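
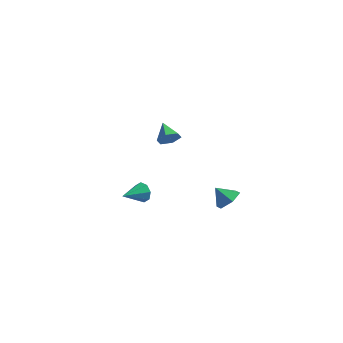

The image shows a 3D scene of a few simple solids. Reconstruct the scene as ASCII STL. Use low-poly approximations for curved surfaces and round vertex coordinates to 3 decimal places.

solid 
facet normal 0.703 -0.031 -0.711
outer loop
vertex 4.102 -0.758 -3.172
vertex 3.552 -0.986 -3.706
vertex 3.701 -0.209 -3.593
endloop
endfacet
facet normal 0.026 0.620 0.784
outer loop
vertex 4.102 -0.758 -3.172
vertex 3.701 -0.209 -3.593
vertex 2.828 -0.954 -2.974
endloop
endfacet
facet normal 0.703 -0.031 -0.711
outer loop
vertex 3.701 -0.209 -3.593
vertex 3.552 -0.986 -3.706
vertex 3.151 -0.437 -4.127
endloop
endfacet
facet normal -0.543 0.813 0.212
outer loop
vertex 3.701 -0.209 -3.593
vertex 3.151 -0.437 -4.127
vertex 2.828 -0.954 -2.974
endloop
endfacet
facet normal 0.703 -0.031 -0.711
outer loop
vertex 3.151 -0.437 -4.127
vertex 3.552 -0.986 -3.706
vertex 3.002 -1.215 -4.24
endloop
endfacet
facet normal -0.962 0.210 -0.175
outer loop
vertex 3.151 -0.437 -4.127
vertex 3.002 -1.215 -4.24
vertex 2.828 -0.954 -2.974
endloop
endfacet
facet normal 0.703 -0.032 -0.710
outer loop
vertex 3.002 -1.215 -4.24
vertex 3.552 -0.986 -3.706
vertex 3.403 -1.764 -3.818
endloop
endfacet
facet normal -0.811 -0.585 0.009
outer loop
vertex 3.002 -1.215 -4.24
vertex 3.403 -1.764 -3.818
vertex 2.828 -0.954 -2.974
endloop
endfacet
facet normal 0.703 -0.032 -0.710
outer loop
vertex 3.403 -1.764 -3.818
vertex 3.552 -0.986 -3.706
vertex 3.953 -1.536 -3.284
endloop
endfacet
facet normal -0.242 -0.777 0.581
outer loop
vertex 3.403 -1.764 -3.818
vertex 3.953 -1.536 -3.284
vertex 2.828 -0.954 -2.974
endloop
endfacet
facet normal 0.703 -0.032 -0.710
outer loop
vertex 3.953 -1.536 -3.284
vertex 3.552 -0.986 -3.706
vertex 4.102 -0.758 -3.172
endloop
endfacet
facet normal 0.177 -0.173 0.969
outer loop
vertex 3.953 -1.536 -3.284
vertex 4.102 -0.758 -3.172
vertex 2.828 -0.954 -2.974
endloop
endfacet
facet normal 0.478 0.818 -0.320
outer loop
vertex -0.839 -1.58 -4.711
vertex -1.043 -1.263 -4.206
vertex -0.535 -1.611 -4.337
endloop
endfacet
facet normal 0.384 -0.840 -0.382
outer loop
vertex -0.839 -1.58 -4.711
vertex -0.535 -1.611 -4.337
vertex -1.717 -2.417 -3.754
endloop
endfacet
facet normal 0.478 0.818 -0.319
outer loop
vertex -0.535 -1.611 -4.337
vertex -1.043 -1.263 -4.206
vertex -0.529 -1.439 -3.887
endloop
endfacet
facet normal 0.630 -0.728 0.270
outer loop
vertex -0.535 -1.611 -4.337
vertex -0.529 -1.439 -3.887
vertex -1.717 -2.417 -3.754
endloop
endfacet
facet normal 0.479 0.817 -0.321
outer loop
vertex -0.529 -1.439 -3.887
vertex -1.043 -1.263 -4.206
vertex -0.824 -1.163 -3.624
endloop
endfacet
facet normal 0.400 -0.371 0.838
outer loop
vertex -0.529 -1.439 -3.887
vertex -0.824 -1.163 -3.624
vertex -1.717 -2.417 -3.754
endloop
endfacet
facet normal 0.477 0.818 -0.320
outer loop
vertex -0.824 -1.163 -3.624
vertex -1.043 -1.263 -4.206
vertex -1.248 -0.946 -3.701
endloop
endfacet
facet normal -0.169 0.019 0.985
outer loop
vertex -0.824 -1.163 -3.624
vertex -1.248 -0.946 -3.701
vertex -1.717 -2.417 -3.754
endloop
endfacet
facet normal 0.477 0.819 -0.320
outer loop
vertex -1.248 -0.946 -3.701
vertex -1.043 -1.263 -4.206
vertex -1.552 -0.915 -4.074
endloop
endfacet
facet normal -0.748 0.216 0.628
outer loop
vertex -1.248 -0.946 -3.701
vertex -1.552 -0.915 -4.074
vertex -1.717 -2.417 -3.754
endloop
endfacet
facet normal 0.476 0.819 -0.321
outer loop
vertex -1.552 -0.915 -4.074
vertex -1.043 -1.263 -4.206
vertex -1.558 -1.088 -4.524
endloop
endfacet
facet normal -0.994 0.104 -0.027
outer loop
vertex -1.552 -0.915 -4.074
vertex -1.558 -1.088 -4.524
vertex -1.717 -2.417 -3.754
endloop
endfacet
facet normal 0.476 0.819 -0.321
outer loop
vertex -1.558 -1.088 -4.524
vertex -1.043 -1.263 -4.206
vertex -1.263 -1.363 -4.788
endloop
endfacet
facet normal -0.765 -0.252 -0.593
outer loop
vertex -1.558 -1.088 -4.524
vertex -1.263 -1.363 -4.788
vertex -1.717 -2.417 -3.754
endloop
endfacet
facet normal 0.477 0.818 -0.321
outer loop
vertex -1.263 -1.363 -4.788
vertex -1.043 -1.263 -4.206
vertex -0.839 -1.58 -4.711
endloop
endfacet
facet normal -0.195 -0.643 -0.741
outer loop
vertex -1.263 -1.363 -4.788
vertex -0.839 -1.58 -4.711
vertex -1.717 -2.417 -3.754
endloop
endfacet
facet normal 0.556 -0.733 -0.392
outer loop
vertex 1.87 -4.075 3.599
vertex 1.446 -4.143 3.125
vertex 1.936 -3.737 3.06
endloop
endfacet
facet normal 0.486 0.712 0.506
outer loop
vertex 1.87 -4.075 3.599
vertex 1.936 -3.737 3.06
vertex 0.834 -3.337 3.555
endloop
endfacet
facet normal 0.556 -0.733 -0.391
outer loop
vertex 1.936 -3.737 3.06
vertex 1.446 -4.143 3.125
vertex 1.512 -3.805 2.585
endloop
endfacet
facet normal 0.198 0.930 -0.310
outer loop
vertex 1.936 -3.737 3.06
vertex 1.512 -3.805 2.585
vertex 0.834 -3.337 3.555
endloop
endfacet
facet normal 0.555 -0.734 -0.392
outer loop
vertex 1.512 -3.805 2.585
vertex 1.446 -4.143 3.125
vertex 1.021 -4.211 2.65
endloop
endfacet
facet normal -0.538 0.548 -0.640
outer loop
vertex 1.512 -3.805 2.585
vertex 1.021 -4.211 2.65
vertex 0.834 -3.337 3.555
endloop
endfacet
facet normal 0.556 -0.733 -0.392
outer loop
vertex 1.021 -4.211 2.65
vertex 1.446 -4.143 3.125
vertex 0.955 -4.55 3.19
endloop
endfacet
facet normal -0.987 -0.052 -0.153
outer loop
vertex 1.021 -4.211 2.65
vertex 0.955 -4.55 3.19
vertex 0.834 -3.337 3.555
endloop
endfacet
facet normal 0.556 -0.733 -0.392
outer loop
vertex 0.955 -4.55 3.19
vertex 1.446 -4.143 3.125
vertex 1.379 -4.482 3.664
endloop
endfacet
facet normal -0.698 -0.269 0.663
outer loop
vertex 0.955 -4.55 3.19
vertex 1.379 -4.482 3.664
vertex 0.834 -3.337 3.555
endloop
endfacet
facet normal 0.556 -0.733 -0.392
outer loop
vertex 1.379 -4.482 3.664
vertex 1.446 -4.143 3.125
vertex 1.87 -4.075 3.599
endloop
endfacet
facet normal 0.038 0.113 0.993
outer loop
vertex 1.379 -4.482 3.664
vertex 1.87 -4.075 3.599
vertex 0.834 -3.337 3.555
endloop
endfacet

endsolid


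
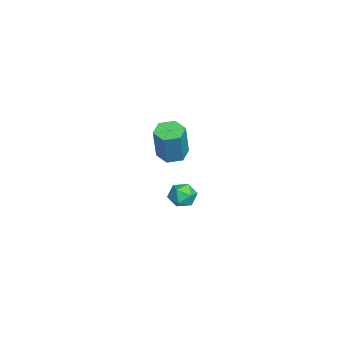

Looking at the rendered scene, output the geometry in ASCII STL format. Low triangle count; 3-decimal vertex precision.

solid 
facet normal 0.083 0.817 0.571
outer loop
vertex -3.826 3.379 -3.434
vertex -3.838 2.916 -2.77
vertex -3.133 3.094 -3.127
endloop
endfacet
facet normal 0.402 0.914 -0.059
outer loop
vertex -3.826 3.379 -3.434
vertex -3.133 3.094 -3.127
vertex -3.251 3.094 -3.928
endloop
endfacet
facet normal -0.086 0.817 -0.571
outer loop
vertex -3.826 3.379 -3.434
vertex -3.251 3.094 -3.928
vertex -4.029 2.916 -4.066
endloop
endfacet
facet normal -0.706 0.660 -0.257
outer loop
vertex -3.826 3.379 -3.434
vertex -4.029 2.916 -4.066
vertex -4.392 2.806 -3.351
endloop
endfacet
facet normal -0.602 0.660 0.449
outer loop
vertex -3.826 3.379 -3.434
vertex -4.392 2.806 -3.351
vertex -3.838 2.916 -2.77
endloop
endfacet
facet normal 0.903 0.409 -0.133
outer loop
vertex -3.251 3.094 -3.928
vertex -3.133 3.094 -3.127
vertex -2.908 2.454 -3.569
endloop
endfacet
facet normal 0.386 0.252 0.887
outer loop
vertex -3.133 3.094 -3.127
vertex -3.838 2.916 -2.77
vertex -3.271 2.344 -2.854
endloop
endfacet
facet normal -0.724 -0.001 0.690
outer loop
vertex -3.838 2.916 -2.77
vertex -4.392 2.806 -3.351
vertex -4.049 2.166 -2.992
endloop
endfacet
facet normal -0.892 -0.001 -0.453
outer loop
vertex -4.392 2.806 -3.351
vertex -4.029 2.916 -4.066
vertex -4.167 2.166 -3.793
endloop
endfacet
facet normal 0.113 0.253 -0.961
outer loop
vertex -4.029 2.916 -4.066
vertex -3.251 3.094 -3.928
vertex -3.462 2.344 -4.15
endloop
endfacet
facet normal 0.706 -0.660 0.257
outer loop
vertex -3.474 1.881 -3.486
vertex -2.908 2.454 -3.569
vertex -3.271 2.344 -2.854
endloop
endfacet
facet normal 0.086 -0.817 0.571
outer loop
vertex -3.474 1.881 -3.486
vertex -3.271 2.344 -2.854
vertex -4.049 2.166 -2.992
endloop
endfacet
facet normal -0.402 -0.914 0.059
outer loop
vertex -3.474 1.881 -3.486
vertex -4.049 2.166 -2.992
vertex -4.167 2.166 -3.793
endloop
endfacet
facet normal -0.083 -0.817 -0.571
outer loop
vertex -3.474 1.881 -3.486
vertex -4.167 2.166 -3.793
vertex -3.462 2.344 -4.15
endloop
endfacet
facet normal 0.602 -0.660 -0.449
outer loop
vertex -3.474 1.881 -3.486
vertex -3.462 2.344 -4.15
vertex -2.908 2.454 -3.569
endloop
endfacet
facet normal 0.892 0.001 0.453
outer loop
vertex -3.271 2.344 -2.854
vertex -2.908 2.454 -3.569
vertex -3.133 3.094 -3.127
endloop
endfacet
facet normal -0.113 -0.253 0.961
outer loop
vertex -4.049 2.166 -2.992
vertex -3.271 2.344 -2.854
vertex -3.838 2.916 -2.77
endloop
endfacet
facet normal -0.903 -0.409 0.133
outer loop
vertex -4.167 2.166 -3.793
vertex -4.049 2.166 -2.992
vertex -4.392 2.806 -3.351
endloop
endfacet
facet normal -0.386 -0.252 -0.887
outer loop
vertex -3.462 2.344 -4.15
vertex -4.167 2.166 -3.793
vertex -4.029 2.916 -4.066
endloop
endfacet
facet normal 0.724 0.001 -0.690
outer loop
vertex -2.908 2.454 -3.569
vertex -3.462 2.344 -4.15
vertex -3.251 3.094 -3.928
endloop
endfacet
facet normal -0.316 0.066 -0.946
outer loop
vertex 0.543 1.962 1.487
vertex -0.141 2.216 1.733
vertex 0.422 2.717 1.58
endloop
endfacet
facet normal 0.936 0.187 -0.298
outer loop
vertex 0.543 1.962 1.487
vertex 0.422 2.717 1.58
vertex 1.166 1.831 3.362
endloop
endfacet
facet normal 0.936 0.187 -0.298
outer loop
vertex 1.166 1.831 3.362
vertex 0.422 2.717 1.58
vertex 1.045 2.586 3.455
endloop
endfacet
facet normal 0.314 -0.066 0.947
outer loop
vertex 1.166 1.831 3.362
vertex 1.045 2.586 3.455
vertex 0.481 2.084 3.607
endloop
endfacet
facet normal -0.315 0.065 -0.947
outer loop
vertex 0.422 2.717 1.58
vertex -0.141 2.216 1.733
vertex -0.262 2.97 1.825
endloop
endfacet
facet normal 0.332 0.942 -0.045
outer loop
vertex 0.422 2.717 1.58
vertex -0.262 2.97 1.825
vertex 1.045 2.586 3.455
endloop
endfacet
facet normal 0.332 0.942 -0.045
outer loop
vertex 1.045 2.586 3.455
vertex -0.262 2.97 1.825
vertex 0.361 2.839 3.7
endloop
endfacet
facet normal 0.315 -0.067 0.947
outer loop
vertex 1.045 2.586 3.455
vertex 0.361 2.839 3.7
vertex 0.481 2.084 3.607
endloop
endfacet
facet normal -0.315 0.065 -0.947
outer loop
vertex -0.262 2.97 1.825
vertex -0.141 2.216 1.733
vertex -0.826 2.469 1.978
endloop
endfacet
facet normal -0.603 0.756 0.253
outer loop
vertex -0.262 2.97 1.825
vertex -0.826 2.469 1.978
vertex 0.361 2.839 3.7
endloop
endfacet
facet normal -0.603 0.756 0.253
outer loop
vertex 0.361 2.839 3.7
vertex -0.826 2.469 1.978
vertex -0.203 2.338 3.853
endloop
endfacet
facet normal 0.316 -0.066 0.947
outer loop
vertex 0.361 2.839 3.7
vertex -0.203 2.338 3.853
vertex 0.481 2.084 3.607
endloop
endfacet
facet normal -0.314 0.066 -0.947
outer loop
vertex -0.826 2.469 1.978
vertex -0.141 2.216 1.733
vertex -0.705 1.714 1.885
endloop
endfacet
facet normal -0.936 -0.187 0.298
outer loop
vertex -0.826 2.469 1.978
vertex -0.705 1.714 1.885
vertex -0.203 2.338 3.853
endloop
endfacet
facet normal -0.936 -0.187 0.298
outer loop
vertex -0.203 2.338 3.853
vertex -0.705 1.714 1.885
vertex -0.082 1.583 3.76
endloop
endfacet
facet normal 0.316 -0.066 0.946
outer loop
vertex -0.203 2.338 3.853
vertex -0.082 1.583 3.76
vertex 0.481 2.084 3.607
endloop
endfacet
facet normal -0.315 0.067 -0.947
outer loop
vertex -0.705 1.714 1.885
vertex -0.141 2.216 1.733
vertex -0.021 1.461 1.64
endloop
endfacet
facet normal -0.332 -0.942 0.045
outer loop
vertex -0.705 1.714 1.885
vertex -0.021 1.461 1.64
vertex -0.082 1.583 3.76
endloop
endfacet
facet normal -0.332 -0.942 0.045
outer loop
vertex -0.082 1.583 3.76
vertex -0.021 1.461 1.64
vertex 0.602 1.33 3.515
endloop
endfacet
facet normal 0.315 -0.065 0.947
outer loop
vertex -0.082 1.583 3.76
vertex 0.602 1.33 3.515
vertex 0.481 2.084 3.607
endloop
endfacet
facet normal -0.316 0.066 -0.947
outer loop
vertex -0.021 1.461 1.64
vertex -0.141 2.216 1.733
vertex 0.543 1.962 1.487
endloop
endfacet
facet normal 0.603 -0.756 -0.253
outer loop
vertex -0.021 1.461 1.64
vertex 0.543 1.962 1.487
vertex 0.602 1.33 3.515
endloop
endfacet
facet normal 0.603 -0.756 -0.253
outer loop
vertex 0.602 1.33 3.515
vertex 0.543 1.962 1.487
vertex 1.166 1.831 3.362
endloop
endfacet
facet normal 0.315 -0.065 0.947
outer loop
vertex 0.602 1.33 3.515
vertex 1.166 1.831 3.362
vertex 0.481 2.084 3.607
endloop
endfacet

endsolid


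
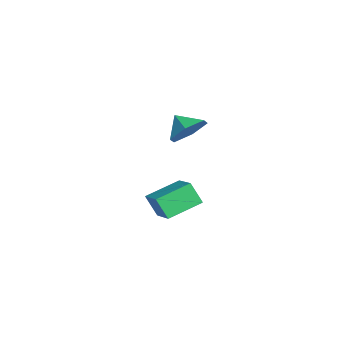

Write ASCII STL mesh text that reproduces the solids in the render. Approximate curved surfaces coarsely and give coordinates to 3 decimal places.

solid 
facet normal 0.601 0.531 -0.597
outer loop
vertex 3.617 -3.269 1.837
vertex 3.009 -2.382 2.014
vertex 3.853 -2.603 2.667
endloop
endfacet
facet normal 0.217 -0.791 0.573
outer loop
vertex 3.617 -3.269 1.837
vertex 3.853 -2.603 2.667
vertex 2.311 -2.998 2.706
endloop
endfacet
facet normal 0.601 0.531 -0.597
outer loop
vertex 3.853 -2.603 2.667
vertex 3.009 -2.382 2.014
vertex 3.245 -1.716 2.844
endloop
endfacet
facet normal 0.064 -0.153 0.986
outer loop
vertex 3.853 -2.603 2.667
vertex 3.245 -1.716 2.844
vertex 2.311 -2.998 2.706
endloop
endfacet
facet normal 0.601 0.531 -0.597
outer loop
vertex 3.245 -1.716 2.844
vertex 3.009 -2.382 2.014
vertex 2.401 -1.495 2.191
endloop
endfacet
facet normal -0.532 0.303 0.791
outer loop
vertex 3.245 -1.716 2.844
vertex 2.401 -1.495 2.191
vertex 2.311 -2.998 2.706
endloop
endfacet
facet normal 0.601 0.531 -0.597
outer loop
vertex 2.401 -1.495 2.191
vertex 3.009 -2.382 2.014
vertex 2.165 -2.161 1.361
endloop
endfacet
facet normal -0.976 0.120 0.181
outer loop
vertex 2.401 -1.495 2.191
vertex 2.165 -2.161 1.361
vertex 2.311 -2.998 2.706
endloop
endfacet
facet normal 0.601 0.531 -0.597
outer loop
vertex 2.165 -2.161 1.361
vertex 3.009 -2.382 2.014
vertex 2.773 -3.048 1.184
endloop
endfacet
facet normal -0.823 -0.518 -0.233
outer loop
vertex 2.165 -2.161 1.361
vertex 2.773 -3.048 1.184
vertex 2.311 -2.998 2.706
endloop
endfacet
facet normal 0.601 0.531 -0.597
outer loop
vertex 2.773 -3.048 1.184
vertex 3.009 -2.382 2.014
vertex 3.617 -3.269 1.837
endloop
endfacet
facet normal -0.226 -0.973 -0.037
outer loop
vertex 2.773 -3.048 1.184
vertex 3.617 -3.269 1.837
vertex 2.311 -2.998 2.706
endloop
endfacet
facet normal -0.277 -0.429 0.860
outer loop
vertex 1.956 -3.862 -3.135
vertex 1.184 -2.192 -2.551
vertex 0.453 -4.31 -3.842
endloop
endfacet
facet normal 0.400 -0.865 -0.303
outer loop
vertex 0.816 -3.748 -4.969
vertex 1.956 -3.862 -3.135
vertex 0.453 -4.31 -3.842
endloop
endfacet
facet normal -0.277 -0.428 0.860
outer loop
vertex 0.453 -4.31 -3.842
vertex 1.184 -2.192 -2.551
vertex -0.319 -2.64 -3.259
endloop
endfacet
facet normal -0.874 -0.260 -0.411
outer loop
vertex -0.319 -2.64 -3.259
vertex 0.816 -3.748 -4.969
vertex 0.453 -4.31 -3.842
endloop
endfacet
facet normal 0.874 0.260 0.411
outer loop
vertex 1.956 -3.862 -3.135
vertex 1.547 -1.63 -3.678
vertex 1.184 -2.192 -2.551
endloop
endfacet
facet normal 0.400 -0.865 -0.303
outer loop
vertex 2.319 -3.3 -4.261
vertex 1.956 -3.862 -3.135
vertex 0.816 -3.748 -4.969
endloop
endfacet
facet normal 0.874 0.260 0.411
outer loop
vertex 2.319 -3.3 -4.261
vertex 1.547 -1.63 -3.678
vertex 1.956 -3.862 -3.135
endloop
endfacet
facet normal -0.400 0.865 0.302
outer loop
vertex 1.184 -2.192 -2.551
vertex 1.547 -1.63 -3.678
vertex -0.319 -2.64 -3.259
endloop
endfacet
facet normal -0.874 -0.260 -0.411
outer loop
vertex 0.044 -2.078 -4.385
vertex 0.816 -3.748 -4.969
vertex -0.319 -2.64 -3.259
endloop
endfacet
facet normal -0.400 0.865 0.303
outer loop
vertex -0.319 -2.64 -3.259
vertex 1.547 -1.63 -3.678
vertex 0.044 -2.078 -4.385
endloop
endfacet
facet normal 0.277 0.429 -0.860
outer loop
vertex 0.044 -2.078 -4.385
vertex 2.319 -3.3 -4.261
vertex 0.816 -3.748 -4.969
endloop
endfacet
facet normal 0.277 0.428 -0.860
outer loop
vertex 1.547 -1.63 -3.678
vertex 2.319 -3.3 -4.261
vertex 0.044 -2.078 -4.385
endloop
endfacet

endsolid


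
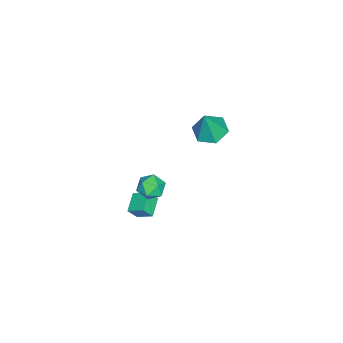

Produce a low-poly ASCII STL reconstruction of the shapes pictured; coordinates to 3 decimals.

solid 
facet normal -0.820 0.499 -0.278
outer loop
vertex 3.279 0.253 -1.453
vertex 2.814 -0.175 -0.85
vertex 3.204 0.579 -0.647
endloop
endfacet
facet normal -0.235 0.893 -0.383
outer loop
vertex 3.279 0.253 -1.453
vertex 3.204 0.579 -0.647
vertex 3.973 0.605 -1.058
endloop
endfacet
facet normal 0.198 0.533 -0.822
outer loop
vertex 3.279 0.253 -1.453
vertex 3.973 0.605 -1.058
vertex 4.059 -0.133 -1.516
endloop
endfacet
facet normal -0.121 -0.083 -0.989
outer loop
vertex 3.279 0.253 -1.453
vertex 4.059 -0.133 -1.516
vertex 3.342 -0.615 -1.388
endloop
endfacet
facet normal -0.751 -0.103 -0.652
outer loop
vertex 3.279 0.253 -1.453
vertex 3.342 -0.615 -1.388
vertex 2.814 -0.175 -0.85
endloop
endfacet
facet normal 0.098 0.965 0.244
outer loop
vertex 3.973 0.605 -1.058
vertex 3.204 0.579 -0.647
vertex 3.938 0.395 -0.212
endloop
endfacet
facet normal -0.849 0.328 0.414
outer loop
vertex 3.204 0.579 -0.647
vertex 2.814 -0.175 -0.85
vertex 3.221 -0.087 -0.084
endloop
endfacet
facet normal -0.736 -0.649 -0.192
outer loop
vertex 2.814 -0.175 -0.85
vertex 3.342 -0.615 -1.388
vertex 3.307 -0.825 -0.542
endloop
endfacet
facet normal 0.282 -0.615 -0.736
outer loop
vertex 3.342 -0.615 -1.388
vertex 4.059 -0.133 -1.516
vertex 4.076 -0.799 -0.953
endloop
endfacet
facet normal 0.797 0.383 -0.467
outer loop
vertex 4.059 -0.133 -1.516
vertex 3.973 0.605 -1.058
vertex 4.466 -0.045 -0.75
endloop
endfacet
facet normal 0.121 0.083 0.989
outer loop
vertex 4.001 -0.473 -0.147
vertex 3.938 0.395 -0.212
vertex 3.221 -0.087 -0.084
endloop
endfacet
facet normal -0.198 -0.533 0.822
outer loop
vertex 4.001 -0.473 -0.147
vertex 3.221 -0.087 -0.084
vertex 3.307 -0.825 -0.542
endloop
endfacet
facet normal 0.235 -0.893 0.383
outer loop
vertex 4.001 -0.473 -0.147
vertex 3.307 -0.825 -0.542
vertex 4.076 -0.799 -0.953
endloop
endfacet
facet normal 0.820 -0.499 0.278
outer loop
vertex 4.001 -0.473 -0.147
vertex 4.076 -0.799 -0.953
vertex 4.466 -0.045 -0.75
endloop
endfacet
facet normal 0.751 0.103 0.652
outer loop
vertex 4.001 -0.473 -0.147
vertex 4.466 -0.045 -0.75
vertex 3.938 0.395 -0.212
endloop
endfacet
facet normal -0.282 0.615 0.736
outer loop
vertex 3.221 -0.087 -0.084
vertex 3.938 0.395 -0.212
vertex 3.204 0.579 -0.647
endloop
endfacet
facet normal -0.797 -0.383 0.467
outer loop
vertex 3.307 -0.825 -0.542
vertex 3.221 -0.087 -0.084
vertex 2.814 -0.175 -0.85
endloop
endfacet
facet normal -0.098 -0.965 -0.244
outer loop
vertex 4.076 -0.799 -0.953
vertex 3.307 -0.825 -0.542
vertex 3.342 -0.615 -1.388
endloop
endfacet
facet normal 0.849 -0.328 -0.414
outer loop
vertex 4.466 -0.045 -0.75
vertex 4.076 -0.799 -0.953
vertex 4.059 -0.133 -1.516
endloop
endfacet
facet normal 0.736 0.649 0.192
outer loop
vertex 3.938 0.395 -0.212
vertex 4.466 -0.045 -0.75
vertex 3.973 0.605 -1.058
endloop
endfacet
facet normal -0.335 0.485 -0.808
outer loop
vertex 1.996 -1.224 -4.096
vertex 2.101 -0.266 -3.565
vertex 3.177 -1.117 -4.522
endloop
endfacet
facet normal -0.096 -0.870 -0.483
outer loop
vertex 3.479 -1.554 -3.795
vertex 1.996 -1.224 -4.096
vertex 3.177 -1.117 -4.522
endloop
endfacet
facet normal -0.335 0.485 -0.808
outer loop
vertex 3.177 -1.117 -4.522
vertex 2.101 -0.266 -3.565
vertex 3.282 -0.16 -3.991
endloop
endfacet
facet normal 0.937 0.085 -0.338
outer loop
vertex 3.282 -0.16 -3.991
vertex 3.479 -1.554 -3.795
vertex 3.177 -1.117 -4.522
endloop
endfacet
facet normal -0.937 -0.085 0.338
outer loop
vertex 1.996 -1.224 -4.096
vertex 2.403 -0.703 -2.838
vertex 2.101 -0.266 -3.565
endloop
endfacet
facet normal -0.096 -0.871 -0.482
outer loop
vertex 2.298 -1.66 -3.369
vertex 1.996 -1.224 -4.096
vertex 3.479 -1.554 -3.795
endloop
endfacet
facet normal -0.937 -0.085 0.338
outer loop
vertex 2.298 -1.66 -3.369
vertex 2.403 -0.703 -2.838
vertex 1.996 -1.224 -4.096
endloop
endfacet
facet normal 0.096 0.870 0.483
outer loop
vertex 2.101 -0.266 -3.565
vertex 2.403 -0.703 -2.838
vertex 3.282 -0.16 -3.991
endloop
endfacet
facet normal 0.937 0.085 -0.338
outer loop
vertex 3.584 -0.596 -3.264
vertex 3.479 -1.554 -3.795
vertex 3.282 -0.16 -3.991
endloop
endfacet
facet normal 0.095 0.871 0.483
outer loop
vertex 3.282 -0.16 -3.991
vertex 2.403 -0.703 -2.838
vertex 3.584 -0.596 -3.264
endloop
endfacet
facet normal 0.335 -0.485 0.808
outer loop
vertex 3.584 -0.596 -3.264
vertex 2.298 -1.66 -3.369
vertex 3.479 -1.554 -3.795
endloop
endfacet
facet normal 0.335 -0.485 0.808
outer loop
vertex 2.403 -0.703 -2.838
vertex 2.298 -1.66 -3.369
vertex 3.584 -0.596 -3.264
endloop
endfacet
facet normal -0.365 0.063 -0.929
outer loop
vertex 1.806 2.96 2.41
vertex 1.011 2.364 2.682
vertex 0.944 3.387 2.778
endloop
endfacet
facet normal 0.520 0.805 0.285
outer loop
vertex 1.806 2.96 2.41
vertex 0.944 3.387 2.778
vertex 1.749 2.236 4.558
endloop
endfacet
facet normal -0.365 0.063 -0.929
outer loop
vertex 0.944 3.387 2.778
vertex 1.011 2.364 2.682
vertex 0.149 2.79 3.05
endloop
endfacet
facet normal -0.329 0.718 0.613
outer loop
vertex 0.944 3.387 2.778
vertex 0.149 2.79 3.05
vertex 1.749 2.236 4.558
endloop
endfacet
facet normal -0.365 0.063 -0.929
outer loop
vertex 0.149 2.79 3.05
vertex 1.011 2.364 2.682
vertex 0.217 1.767 2.954
endloop
endfacet
facet normal -0.702 -0.113 0.703
outer loop
vertex 0.149 2.79 3.05
vertex 0.217 1.767 2.954
vertex 1.749 2.236 4.558
endloop
endfacet
facet normal -0.365 0.063 -0.929
outer loop
vertex 0.217 1.767 2.954
vertex 1.011 2.364 2.682
vertex 1.079 1.34 2.586
endloop
endfacet
facet normal -0.225 -0.856 0.465
outer loop
vertex 0.217 1.767 2.954
vertex 1.079 1.34 2.586
vertex 1.749 2.236 4.558
endloop
endfacet
facet normal -0.365 0.063 -0.929
outer loop
vertex 1.079 1.34 2.586
vertex 1.011 2.364 2.682
vertex 1.874 1.937 2.314
endloop
endfacet
facet normal 0.624 -0.769 0.137
outer loop
vertex 1.079 1.34 2.586
vertex 1.874 1.937 2.314
vertex 1.749 2.236 4.558
endloop
endfacet
facet normal -0.365 0.063 -0.929
outer loop
vertex 1.874 1.937 2.314
vertex 1.011 2.364 2.682
vertex 1.806 2.96 2.41
endloop
endfacet
facet normal 0.997 0.062 0.047
outer loop
vertex 1.874 1.937 2.314
vertex 1.806 2.96 2.41
vertex 1.749 2.236 4.558
endloop
endfacet

endsolid


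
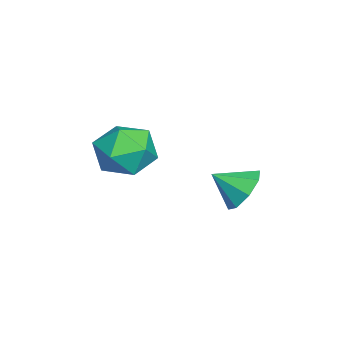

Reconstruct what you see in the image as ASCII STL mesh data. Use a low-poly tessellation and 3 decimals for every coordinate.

solid 
facet normal 0.009 0.950 0.311
outer loop
vertex 2.218 -1.976 -0.72
vertex 1.873 -2.32 0.34
vertex 3.011 -2.249 0.092
endloop
endfacet
facet normal 0.496 0.845 -0.200
outer loop
vertex 2.218 -1.976 -0.72
vertex 3.011 -2.249 0.092
vertex 3.162 -2.599 -1.011
endloop
endfacet
facet normal 0.158 0.604 -0.781
outer loop
vertex 2.218 -1.976 -0.72
vertex 3.162 -2.599 -1.011
vertex 2.117 -2.886 -1.445
endloop
endfacet
facet normal -0.538 0.561 -0.629
outer loop
vertex 2.218 -1.976 -0.72
vertex 2.117 -2.886 -1.445
vertex 1.32 -2.713 -0.609
endloop
endfacet
facet normal -0.630 0.775 0.046
outer loop
vertex 2.218 -1.976 -0.72
vertex 1.32 -2.713 -0.609
vertex 1.873 -2.32 0.34
endloop
endfacet
facet normal 0.942 0.335 0.023
outer loop
vertex 3.162 -2.599 -1.011
vertex 3.011 -2.249 0.092
vertex 3.4 -3.327 -0.131
endloop
endfacet
facet normal 0.153 0.506 0.849
outer loop
vertex 3.011 -2.249 0.092
vertex 1.873 -2.32 0.34
vertex 2.603 -3.154 0.705
endloop
endfacet
facet normal -0.880 0.221 0.421
outer loop
vertex 1.873 -2.32 0.34
vertex 1.32 -2.713 -0.609
vertex 1.558 -3.441 0.271
endloop
endfacet
facet normal -0.731 -0.125 -0.671
outer loop
vertex 1.32 -2.713 -0.609
vertex 2.117 -2.886 -1.445
vertex 1.709 -3.791 -0.832
endloop
endfacet
facet normal 0.396 -0.055 -0.917
outer loop
vertex 2.117 -2.886 -1.445
vertex 3.162 -2.599 -1.011
vertex 2.847 -3.72 -1.08
endloop
endfacet
facet normal 0.538 -0.561 0.629
outer loop
vertex 2.502 -4.064 -0.02
vertex 3.4 -3.327 -0.131
vertex 2.603 -3.154 0.705
endloop
endfacet
facet normal -0.158 -0.604 0.781
outer loop
vertex 2.502 -4.064 -0.02
vertex 2.603 -3.154 0.705
vertex 1.558 -3.441 0.271
endloop
endfacet
facet normal -0.496 -0.845 0.200
outer loop
vertex 2.502 -4.064 -0.02
vertex 1.558 -3.441 0.271
vertex 1.709 -3.791 -0.832
endloop
endfacet
facet normal -0.009 -0.950 -0.311
outer loop
vertex 2.502 -4.064 -0.02
vertex 1.709 -3.791 -0.832
vertex 2.847 -3.72 -1.08
endloop
endfacet
facet normal 0.630 -0.775 -0.046
outer loop
vertex 2.502 -4.064 -0.02
vertex 2.847 -3.72 -1.08
vertex 3.4 -3.327 -0.131
endloop
endfacet
facet normal 0.731 0.125 0.671
outer loop
vertex 2.603 -3.154 0.705
vertex 3.4 -3.327 -0.131
vertex 3.011 -2.249 0.092
endloop
endfacet
facet normal -0.396 0.055 0.917
outer loop
vertex 1.558 -3.441 0.271
vertex 2.603 -3.154 0.705
vertex 1.873 -2.32 0.34
endloop
endfacet
facet normal -0.942 -0.335 -0.023
outer loop
vertex 1.709 -3.791 -0.832
vertex 1.558 -3.441 0.271
vertex 1.32 -2.713 -0.609
endloop
endfacet
facet normal -0.153 -0.506 -0.849
outer loop
vertex 2.847 -3.72 -1.08
vertex 1.709 -3.791 -0.832
vertex 2.117 -2.886 -1.445
endloop
endfacet
facet normal 0.880 -0.221 -0.421
outer loop
vertex 3.4 -3.327 -0.131
vertex 2.847 -3.72 -1.08
vertex 3.162 -2.599 -1.011
endloop
endfacet
facet normal -0.053 0.830 -0.555
outer loop
vertex 3.075 1.066 -1.712
vertex 2.216 0.817 -2.002
vertex 2.556 1.319 -1.284
endloop
endfacet
facet normal 0.599 -0.112 0.793
outer loop
vertex 3.075 1.066 -1.712
vertex 2.556 1.319 -1.284
vertex 2.284 -0.237 -1.298
endloop
endfacet
facet normal -0.054 0.830 -0.555
outer loop
vertex 2.556 1.319 -1.284
vertex 2.216 0.817 -2.002
vertex 1.837 1.278 -1.276
endloop
endfacet
facet normal 0.012 -0.011 1.000
outer loop
vertex 2.556 1.319 -1.284
vertex 1.837 1.278 -1.276
vertex 2.284 -0.237 -1.298
endloop
endfacet
facet normal -0.053 0.830 -0.555
outer loop
vertex 1.837 1.278 -1.276
vertex 2.216 0.817 -2.002
vertex 1.341 0.967 -1.694
endloop
endfacet
facet normal -0.566 -0.179 0.805
outer loop
vertex 1.837 1.278 -1.276
vertex 1.341 0.967 -1.694
vertex 2.284 -0.237 -1.298
endloop
endfacet
facet normal -0.053 0.830 -0.555
outer loop
vertex 1.341 0.967 -1.694
vertex 2.216 0.817 -2.002
vertex 1.358 0.568 -2.293
endloop
endfacet
facet normal -0.794 -0.516 0.321
outer loop
vertex 1.341 0.967 -1.694
vertex 1.358 0.568 -2.293
vertex 2.284 -0.237 -1.298
endloop
endfacet
facet normal -0.053 0.830 -0.555
outer loop
vertex 1.358 0.568 -2.293
vertex 2.216 0.817 -2.002
vertex 1.877 0.315 -2.721
endloop
endfacet
facet normal -0.539 -0.826 -0.166
outer loop
vertex 1.358 0.568 -2.293
vertex 1.877 0.315 -2.721
vertex 2.284 -0.237 -1.298
endloop
endfacet
facet normal -0.053 0.830 -0.555
outer loop
vertex 1.877 0.315 -2.721
vertex 2.216 0.817 -2.002
vertex 2.595 0.356 -2.728
endloop
endfacet
facet normal 0.049 -0.926 -0.373
outer loop
vertex 1.877 0.315 -2.721
vertex 2.595 0.356 -2.728
vertex 2.284 -0.237 -1.298
endloop
endfacet
facet normal -0.053 0.830 -0.555
outer loop
vertex 2.595 0.356 -2.728
vertex 2.216 0.817 -2.002
vertex 3.092 0.667 -2.31
endloop
endfacet
facet normal 0.626 -0.759 -0.179
outer loop
vertex 2.595 0.356 -2.728
vertex 3.092 0.667 -2.31
vertex 2.284 -0.237 -1.298
endloop
endfacet
facet normal -0.053 0.830 -0.555
outer loop
vertex 3.092 0.667 -2.31
vertex 2.216 0.817 -2.002
vertex 3.075 1.066 -1.712
endloop
endfacet
facet normal 0.854 -0.421 0.305
outer loop
vertex 3.092 0.667 -2.31
vertex 3.075 1.066 -1.712
vertex 2.284 -0.237 -1.298
endloop
endfacet

endsolid


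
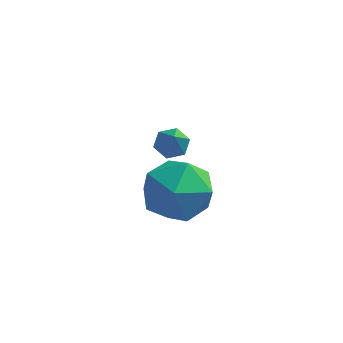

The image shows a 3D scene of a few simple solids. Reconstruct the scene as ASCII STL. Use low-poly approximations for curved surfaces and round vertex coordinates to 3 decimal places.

solid 
facet normal -0.198 0.649 -0.735
outer loop
vertex -0.064 0.526 2.358
vertex -0.496 0.702 2.63
vertex -0.015 0.935 2.706
endloop
endfacet
facet normal 0.996 -0.083 -0.043
outer loop
vertex -0.064 0.526 2.358
vertex -0.015 0.935 2.706
vertex -0.084 -0.642 4.15
endloop
endfacet
facet normal -0.199 0.650 -0.734
outer loop
vertex -0.015 0.935 2.706
vertex -0.496 0.702 2.63
vertex -0.447 1.111 2.979
endloop
endfacet
facet normal 0.597 0.527 0.605
outer loop
vertex -0.015 0.935 2.706
vertex -0.447 1.111 2.979
vertex -0.084 -0.642 4.15
endloop
endfacet
facet normal -0.199 0.650 -0.734
outer loop
vertex -0.447 1.111 2.979
vertex -0.496 0.702 2.63
vertex -0.928 0.878 2.903
endloop
endfacet
facet normal -0.354 0.468 0.810
outer loop
vertex -0.447 1.111 2.979
vertex -0.928 0.878 2.903
vertex -0.084 -0.642 4.15
endloop
endfacet
facet normal -0.200 0.649 -0.734
outer loop
vertex -0.928 0.878 2.903
vertex -0.496 0.702 2.63
vertex -0.977 0.468 2.554
endloop
endfacet
facet normal -0.908 -0.203 0.366
outer loop
vertex -0.928 0.878 2.903
vertex -0.977 0.468 2.554
vertex -0.084 -0.642 4.15
endloop
endfacet
facet normal -0.200 0.649 -0.734
outer loop
vertex -0.977 0.468 2.554
vertex -0.496 0.702 2.63
vertex -0.545 0.292 2.281
endloop
endfacet
facet normal -0.509 -0.814 -0.281
outer loop
vertex -0.977 0.468 2.554
vertex -0.545 0.292 2.281
vertex -0.084 -0.642 4.15
endloop
endfacet
facet normal -0.198 0.649 -0.735
outer loop
vertex -0.545 0.292 2.281
vertex -0.496 0.702 2.63
vertex -0.064 0.526 2.358
endloop
endfacet
facet normal 0.444 -0.753 -0.486
outer loop
vertex -0.545 0.292 2.281
vertex -0.064 0.526 2.358
vertex -0.084 -0.642 4.15
endloop
endfacet
facet normal -0.880 0.362 0.307
outer loop
vertex -1.415 0.96 0.091
vertex -1.19 0.537 1.236
vertex -0.832 1.681 0.915
endloop
endfacet
facet normal -0.615 0.756 -0.226
outer loop
vertex -1.415 0.96 0.091
vertex -0.832 1.681 0.915
vertex -0.443 1.645 -0.262
endloop
endfacet
facet normal -0.518 0.329 -0.789
outer loop
vertex -1.415 0.96 0.091
vertex -0.443 1.645 -0.262
vertex -0.561 0.479 -0.67
endloop
endfacet
facet normal -0.725 -0.329 -0.605
outer loop
vertex -1.415 0.96 0.091
vertex -0.561 0.479 -0.67
vertex -1.023 -0.206 0.256
endloop
endfacet
facet normal -0.948 -0.309 0.072
outer loop
vertex -1.415 0.96 0.091
vertex -1.023 -0.206 0.256
vertex -1.19 0.537 1.236
endloop
endfacet
facet normal 0.024 0.999 -0.023
outer loop
vertex -0.443 1.645 -0.262
vertex -0.832 1.681 0.915
vertex 0.383 1.646 0.664
endloop
endfacet
facet normal -0.406 0.362 0.839
outer loop
vertex -0.832 1.681 0.915
vertex -1.19 0.537 1.236
vertex -0.079 0.961 1.59
endloop
endfacet
facet normal -0.515 -0.723 0.460
outer loop
vertex -1.19 0.537 1.236
vertex -1.023 -0.206 0.256
vertex -0.197 -0.205 1.182
endloop
endfacet
facet normal -0.153 -0.756 -0.636
outer loop
vertex -1.023 -0.206 0.256
vertex -0.561 0.479 -0.67
vertex 0.192 -0.241 0.005
endloop
endfacet
facet normal 0.180 0.309 -0.934
outer loop
vertex -0.561 0.479 -0.67
vertex -0.443 1.645 -0.262
vertex 0.55 0.903 -0.316
endloop
endfacet
facet normal 0.725 0.329 0.605
outer loop
vertex 0.775 0.48 0.829
vertex 0.383 1.646 0.664
vertex -0.079 0.961 1.59
endloop
endfacet
facet normal 0.518 -0.329 0.789
outer loop
vertex 0.775 0.48 0.829
vertex -0.079 0.961 1.59
vertex -0.197 -0.205 1.182
endloop
endfacet
facet normal 0.615 -0.756 0.226
outer loop
vertex 0.775 0.48 0.829
vertex -0.197 -0.205 1.182
vertex 0.192 -0.241 0.005
endloop
endfacet
facet normal 0.880 -0.362 -0.307
outer loop
vertex 0.775 0.48 0.829
vertex 0.192 -0.241 0.005
vertex 0.55 0.903 -0.316
endloop
endfacet
facet normal 0.948 0.309 -0.072
outer loop
vertex 0.775 0.48 0.829
vertex 0.55 0.903 -0.316
vertex 0.383 1.646 0.664
endloop
endfacet
facet normal 0.153 0.756 0.636
outer loop
vertex -0.079 0.961 1.59
vertex 0.383 1.646 0.664
vertex -0.832 1.681 0.915
endloop
endfacet
facet normal -0.180 -0.309 0.934
outer loop
vertex -0.197 -0.205 1.182
vertex -0.079 0.961 1.59
vertex -1.19 0.537 1.236
endloop
endfacet
facet normal -0.024 -0.999 0.023
outer loop
vertex 0.192 -0.241 0.005
vertex -0.197 -0.205 1.182
vertex -1.023 -0.206 0.256
endloop
endfacet
facet normal 0.406 -0.362 -0.839
outer loop
vertex 0.55 0.903 -0.316
vertex 0.192 -0.241 0.005
vertex -0.561 0.479 -0.67
endloop
endfacet
facet normal 0.515 0.723 -0.460
outer loop
vertex 0.383 1.646 0.664
vertex 0.55 0.903 -0.316
vertex -0.443 1.645 -0.262
endloop
endfacet

endsolid


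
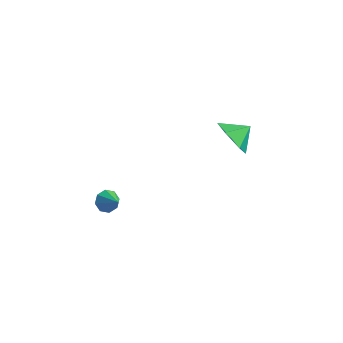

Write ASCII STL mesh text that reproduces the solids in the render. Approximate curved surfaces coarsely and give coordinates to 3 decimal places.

solid 
facet normal -0.772 0.285 -0.568
outer loop
vertex -3.725 -2.51 -3.748
vertex -4.087 -2.703 -3.353
vertex -3.829 -2.205 -3.454
endloop
endfacet
facet normal 0.877 0.454 -0.161
outer loop
vertex -3.725 -2.51 -3.748
vertex -3.829 -2.205 -3.454
vertex -3.293 -2.997 -2.767
endloop
endfacet
facet normal -0.772 0.285 -0.569
outer loop
vertex -3.829 -2.205 -3.454
vertex -4.087 -2.703 -3.353
vertex -4.085 -2.192 -3.1
endloop
endfacet
facet normal 0.572 0.723 0.387
outer loop
vertex -3.829 -2.205 -3.454
vertex -4.085 -2.192 -3.1
vertex -3.293 -2.997 -2.767
endloop
endfacet
facet normal -0.772 0.285 -0.569
outer loop
vertex -4.085 -2.192 -3.1
vertex -4.087 -2.703 -3.353
vertex -4.342 -2.479 -2.895
endloop
endfacet
facet normal 0.138 0.491 0.860
outer loop
vertex -4.085 -2.192 -3.1
vertex -4.342 -2.479 -2.895
vertex -3.293 -2.997 -2.767
endloop
endfacet
facet normal -0.771 0.285 -0.569
outer loop
vertex -4.342 -2.479 -2.895
vertex -4.087 -2.703 -3.353
vertex -4.45 -2.897 -2.958
endloop
endfacet
facet normal -0.171 -0.104 0.980
outer loop
vertex -4.342 -2.479 -2.895
vertex -4.45 -2.897 -2.958
vertex -3.293 -2.997 -2.767
endloop
endfacet
facet normal -0.771 0.286 -0.568
outer loop
vertex -4.45 -2.897 -2.958
vertex -4.087 -2.703 -3.353
vertex -4.346 -3.201 -3.252
endloop
endfacet
facet normal -0.174 -0.715 0.678
outer loop
vertex -4.45 -2.897 -2.958
vertex -4.346 -3.201 -3.252
vertex -3.293 -2.997 -2.767
endloop
endfacet
facet normal -0.771 0.285 -0.570
outer loop
vertex -4.346 -3.201 -3.252
vertex -4.087 -2.703 -3.353
vertex -4.09 -3.214 -3.605
endloop
endfacet
facet normal 0.130 -0.983 0.131
outer loop
vertex -4.346 -3.201 -3.252
vertex -4.09 -3.214 -3.605
vertex -3.293 -2.997 -2.767
endloop
endfacet
facet normal -0.772 0.285 -0.568
outer loop
vertex -4.09 -3.214 -3.605
vertex -4.087 -2.703 -3.353
vertex -3.833 -2.928 -3.811
endloop
endfacet
facet normal 0.564 -0.752 -0.341
outer loop
vertex -4.09 -3.214 -3.605
vertex -3.833 -2.928 -3.811
vertex -3.293 -2.997 -2.767
endloop
endfacet
facet normal -0.772 0.285 -0.568
outer loop
vertex -3.833 -2.928 -3.811
vertex -4.087 -2.703 -3.353
vertex -3.725 -2.51 -3.748
endloop
endfacet
facet normal 0.873 -0.156 -0.462
outer loop
vertex -3.833 -2.928 -3.811
vertex -3.725 -2.51 -3.748
vertex -3.293 -2.997 -2.767
endloop
endfacet
facet normal -0.460 -0.736 -0.496
outer loop
vertex -0.957 3.025 -2.932
vertex -1.704 3.054 -2.283
vertex -1.731 3.619 -3.096
endloop
endfacet
facet normal 0.617 0.713 -0.333
outer loop
vertex -0.957 3.025 -2.932
vertex -1.731 3.619 -3.096
vertex -1.236 3.806 -1.777
endloop
endfacet
facet normal -0.459 -0.737 -0.497
outer loop
vertex -1.731 3.619 -3.096
vertex -1.704 3.054 -2.283
vertex -2.479 3.648 -2.448
endloop
endfacet
facet normal -0.063 0.991 -0.117
outer loop
vertex -1.731 3.619 -3.096
vertex -2.479 3.648 -2.448
vertex -1.236 3.806 -1.777
endloop
endfacet
facet normal -0.459 -0.737 -0.496
outer loop
vertex -2.479 3.648 -2.448
vertex -1.704 3.054 -2.283
vertex -2.452 3.084 -1.635
endloop
endfacet
facet normal -0.384 0.753 0.535
outer loop
vertex -2.479 3.648 -2.448
vertex -2.452 3.084 -1.635
vertex -1.236 3.806 -1.777
endloop
endfacet
facet normal -0.460 -0.737 -0.496
outer loop
vertex -2.452 3.084 -1.635
vertex -1.704 3.054 -2.283
vertex -1.677 2.49 -1.471
endloop
endfacet
facet normal -0.026 0.235 0.972
outer loop
vertex -2.452 3.084 -1.635
vertex -1.677 2.49 -1.471
vertex -1.236 3.806 -1.777
endloop
endfacet
facet normal -0.460 -0.737 -0.496
outer loop
vertex -1.677 2.49 -1.471
vertex -1.704 3.054 -2.283
vertex -0.929 2.46 -2.119
endloop
endfacet
facet normal 0.653 -0.043 0.756
outer loop
vertex -1.677 2.49 -1.471
vertex -0.929 2.46 -2.119
vertex -1.236 3.806 -1.777
endloop
endfacet
facet normal -0.460 -0.737 -0.496
outer loop
vertex -0.929 2.46 -2.119
vertex -1.704 3.054 -2.283
vertex -0.957 3.025 -2.932
endloop
endfacet
facet normal 0.975 0.196 0.103
outer loop
vertex -0.929 2.46 -2.119
vertex -0.957 3.025 -2.932
vertex -1.236 3.806 -1.777
endloop
endfacet

endsolid


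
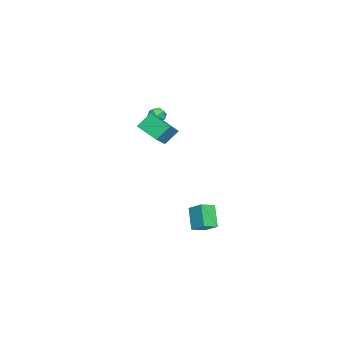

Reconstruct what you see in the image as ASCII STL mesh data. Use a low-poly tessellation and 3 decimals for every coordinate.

solid 
facet normal -0.110 0.985 0.132
outer loop
vertex -3.15 -3.278 2.31
vertex -3.739 -3.371 2.515
vertex -3.258 -3.372 2.924
endloop
endfacet
facet normal 0.570 0.791 0.221
outer loop
vertex -3.15 -3.278 2.31
vertex -3.258 -3.372 2.924
vertex -2.765 -3.649 2.644
endloop
endfacet
facet normal 0.791 0.478 -0.382
outer loop
vertex -3.15 -3.278 2.31
vertex -2.765 -3.649 2.644
vertex -2.942 -3.82 2.063
endloop
endfacet
facet normal 0.249 0.479 -0.842
outer loop
vertex -3.15 -3.278 2.31
vertex -2.942 -3.82 2.063
vertex -3.543 -3.648 1.983
endloop
endfacet
facet normal -0.308 0.793 -0.526
outer loop
vertex -3.15 -3.278 2.31
vertex -3.543 -3.648 1.983
vertex -3.739 -3.371 2.515
endloop
endfacet
facet normal 0.594 0.305 0.745
outer loop
vertex -2.765 -3.649 2.644
vertex -3.258 -3.372 2.924
vertex -3.117 -3.972 3.057
endloop
endfacet
facet normal -0.508 0.620 0.599
outer loop
vertex -3.258 -3.372 2.924
vertex -3.739 -3.371 2.515
vertex -3.718 -3.8 2.977
endloop
endfacet
facet normal -0.829 0.308 -0.466
outer loop
vertex -3.739 -3.371 2.515
vertex -3.543 -3.648 1.983
vertex -3.895 -3.971 2.396
endloop
endfacet
facet normal 0.073 -0.199 -0.977
outer loop
vertex -3.543 -3.648 1.983
vertex -2.942 -3.82 2.063
vertex -3.402 -4.248 2.116
endloop
endfacet
facet normal 0.952 -0.202 -0.231
outer loop
vertex -2.942 -3.82 2.063
vertex -2.765 -3.649 2.644
vertex -2.921 -4.249 2.525
endloop
endfacet
facet normal -0.249 -0.479 0.842
outer loop
vertex -3.51 -4.342 2.73
vertex -3.117 -3.972 3.057
vertex -3.718 -3.8 2.977
endloop
endfacet
facet normal -0.791 -0.478 0.382
outer loop
vertex -3.51 -4.342 2.73
vertex -3.718 -3.8 2.977
vertex -3.895 -3.971 2.396
endloop
endfacet
facet normal -0.570 -0.791 -0.221
outer loop
vertex -3.51 -4.342 2.73
vertex -3.895 -3.971 2.396
vertex -3.402 -4.248 2.116
endloop
endfacet
facet normal 0.110 -0.985 -0.132
outer loop
vertex -3.51 -4.342 2.73
vertex -3.402 -4.248 2.116
vertex -2.921 -4.249 2.525
endloop
endfacet
facet normal 0.308 -0.793 0.526
outer loop
vertex -3.51 -4.342 2.73
vertex -2.921 -4.249 2.525
vertex -3.117 -3.972 3.057
endloop
endfacet
facet normal -0.073 0.199 0.977
outer loop
vertex -3.718 -3.8 2.977
vertex -3.117 -3.972 3.057
vertex -3.258 -3.372 2.924
endloop
endfacet
facet normal -0.952 0.202 0.231
outer loop
vertex -3.895 -3.971 2.396
vertex -3.718 -3.8 2.977
vertex -3.739 -3.371 2.515
endloop
endfacet
facet normal -0.594 -0.305 -0.745
outer loop
vertex -3.402 -4.248 2.116
vertex -3.895 -3.971 2.396
vertex -3.543 -3.648 1.983
endloop
endfacet
facet normal 0.508 -0.620 -0.599
outer loop
vertex -2.921 -4.249 2.525
vertex -3.402 -4.248 2.116
vertex -2.942 -3.82 2.063
endloop
endfacet
facet normal 0.829 -0.308 0.466
outer loop
vertex -3.117 -3.972 3.057
vertex -2.921 -4.249 2.525
vertex -2.765 -3.649 2.644
endloop
endfacet
facet normal -0.767 0.578 -0.278
outer loop
vertex -1.387 -0.434 -3.737
vertex -0.925 0.458 -3.156
vertex -0.591 -0.002 -5.032
endloop
endfacet
facet normal -0.398 -0.768 -0.501
outer loop
vertex 0.145 -0.558 -4.764
vertex -1.387 -0.434 -3.737
vertex -0.591 -0.002 -5.032
endloop
endfacet
facet normal -0.766 0.579 -0.278
outer loop
vertex -0.591 -0.002 -5.032
vertex -0.925 0.458 -3.156
vertex -0.129 0.889 -4.45
endloop
endfacet
facet normal 0.505 0.273 -0.819
outer loop
vertex -0.129 0.889 -4.45
vertex 0.145 -0.558 -4.764
vertex -0.591 -0.002 -5.032
endloop
endfacet
facet normal -0.504 -0.273 0.819
outer loop
vertex -1.387 -0.434 -3.737
vertex -0.189 -0.098 -2.888
vertex -0.925 0.458 -3.156
endloop
endfacet
facet normal -0.398 -0.769 -0.501
outer loop
vertex -0.651 -0.989 -3.47
vertex -1.387 -0.434 -3.737
vertex 0.145 -0.558 -4.764
endloop
endfacet
facet normal -0.504 -0.274 0.819
outer loop
vertex -0.651 -0.989 -3.47
vertex -0.189 -0.098 -2.888
vertex -1.387 -0.434 -3.737
endloop
endfacet
facet normal 0.398 0.768 0.501
outer loop
vertex -0.925 0.458 -3.156
vertex -0.189 -0.098 -2.888
vertex -0.129 0.889 -4.45
endloop
endfacet
facet normal 0.503 0.273 -0.820
outer loop
vertex 0.607 0.334 -4.183
vertex 0.145 -0.558 -4.764
vertex -0.129 0.889 -4.45
endloop
endfacet
facet normal 0.398 0.769 0.501
outer loop
vertex -0.129 0.889 -4.45
vertex -0.189 -0.098 -2.888
vertex 0.607 0.334 -4.183
endloop
endfacet
facet normal 0.766 -0.579 0.279
outer loop
vertex 0.607 0.334 -4.183
vertex -0.651 -0.989 -3.47
vertex 0.145 -0.558 -4.764
endloop
endfacet
facet normal 0.766 -0.579 0.278
outer loop
vertex -0.189 -0.098 -2.888
vertex -0.651 -0.989 -3.47
vertex 0.607 0.334 -4.183
endloop
endfacet
facet normal -0.396 0.533 0.748
outer loop
vertex 0.61 -2.281 3.759
vertex 1.407 -2.486 4.327
vertex 1.386 -0.885 3.175
endloop
endfacet
facet normal -0.797 0.205 -0.568
outer loop
vertex 1.853 -1.514 2.293
vertex 0.61 -2.281 3.759
vertex 1.386 -0.885 3.175
endloop
endfacet
facet normal -0.395 0.533 0.748
outer loop
vertex 1.386 -0.885 3.175
vertex 1.407 -2.486 4.327
vertex 2.183 -1.091 3.743
endloop
endfacet
facet normal 0.457 0.821 -0.343
outer loop
vertex 2.183 -1.091 3.743
vertex 1.853 -1.514 2.293
vertex 1.386 -0.885 3.175
endloop
endfacet
facet normal -0.456 -0.821 0.344
outer loop
vertex 0.61 -2.281 3.759
vertex 1.874 -3.115 3.445
vertex 1.407 -2.486 4.327
endloop
endfacet
facet normal -0.797 0.205 -0.568
outer loop
vertex 1.077 -2.909 2.877
vertex 0.61 -2.281 3.759
vertex 1.853 -1.514 2.293
endloop
endfacet
facet normal -0.457 -0.821 0.343
outer loop
vertex 1.077 -2.909 2.877
vertex 1.874 -3.115 3.445
vertex 0.61 -2.281 3.759
endloop
endfacet
facet normal 0.797 -0.205 0.568
outer loop
vertex 1.407 -2.486 4.327
vertex 1.874 -3.115 3.445
vertex 2.183 -1.091 3.743
endloop
endfacet
facet normal 0.456 0.821 -0.343
outer loop
vertex 2.65 -1.719 2.861
vertex 1.853 -1.514 2.293
vertex 2.183 -1.091 3.743
endloop
endfacet
facet normal 0.797 -0.205 0.568
outer loop
vertex 2.183 -1.091 3.743
vertex 1.874 -3.115 3.445
vertex 2.65 -1.719 2.861
endloop
endfacet
facet normal 0.396 -0.533 -0.748
outer loop
vertex 2.65 -1.719 2.861
vertex 1.077 -2.909 2.877
vertex 1.853 -1.514 2.293
endloop
endfacet
facet normal 0.395 -0.533 -0.748
outer loop
vertex 1.874 -3.115 3.445
vertex 1.077 -2.909 2.877
vertex 2.65 -1.719 2.861
endloop
endfacet

endsolid


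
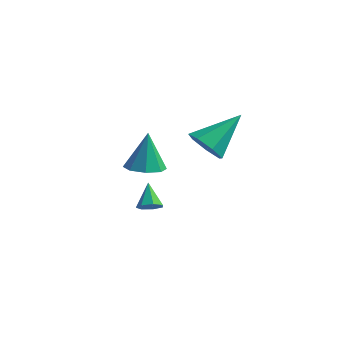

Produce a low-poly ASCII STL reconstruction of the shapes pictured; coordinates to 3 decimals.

solid 
facet normal 0.056 -0.337 -0.940
outer loop
vertex -1.087 2.811 -0.4
vertex -1.937 2.441 -0.318
vertex -1.601 3.264 -0.593
endloop
endfacet
facet normal 0.605 0.771 0.200
outer loop
vertex -1.087 2.811 -0.4
vertex -1.601 3.264 -0.593
vertex -2.043 3.079 1.458
endloop
endfacet
facet normal 0.056 -0.337 -0.940
outer loop
vertex -1.601 3.264 -0.593
vertex -1.937 2.441 -0.318
vertex -2.312 3.235 -0.625
endloop
endfacet
facet normal -0.044 0.996 0.080
outer loop
vertex -1.601 3.264 -0.593
vertex -2.312 3.235 -0.625
vertex -2.043 3.079 1.458
endloop
endfacet
facet normal 0.057 -0.337 -0.940
outer loop
vertex -2.312 3.235 -0.625
vertex -1.937 2.441 -0.318
vertex -2.803 2.742 -0.478
endloop
endfacet
facet normal -0.680 0.719 0.142
outer loop
vertex -2.312 3.235 -0.625
vertex -2.803 2.742 -0.478
vertex -2.043 3.079 1.458
endloop
endfacet
facet normal 0.056 -0.338 -0.939
outer loop
vertex -2.803 2.742 -0.478
vertex -1.937 2.441 -0.318
vertex -2.787 2.072 -0.236
endloop
endfacet
facet normal -0.932 0.103 0.348
outer loop
vertex -2.803 2.742 -0.478
vertex -2.787 2.072 -0.236
vertex -2.043 3.079 1.458
endloop
endfacet
facet normal 0.056 -0.337 -0.940
outer loop
vertex -2.787 2.072 -0.236
vertex -1.937 2.441 -0.318
vertex -2.273 1.619 -0.043
endloop
endfacet
facet normal -0.651 -0.492 0.578
outer loop
vertex -2.787 2.072 -0.236
vertex -2.273 1.619 -0.043
vertex -2.043 3.079 1.458
endloop
endfacet
facet normal 0.056 -0.337 -0.940
outer loop
vertex -2.273 1.619 -0.043
vertex -1.937 2.441 -0.318
vertex -1.562 1.648 -0.011
endloop
endfacet
facet normal -0.002 -0.717 0.697
outer loop
vertex -2.273 1.619 -0.043
vertex -1.562 1.648 -0.011
vertex -2.043 3.079 1.458
endloop
endfacet
facet normal 0.056 -0.337 -0.940
outer loop
vertex -1.562 1.648 -0.011
vertex -1.937 2.441 -0.318
vertex -1.071 2.141 -0.159
endloop
endfacet
facet normal 0.634 -0.440 0.636
outer loop
vertex -1.562 1.648 -0.011
vertex -1.071 2.141 -0.159
vertex -2.043 3.079 1.458
endloop
endfacet
facet normal 0.056 -0.337 -0.940
outer loop
vertex -1.071 2.141 -0.159
vertex -1.937 2.441 -0.318
vertex -1.087 2.811 -0.4
endloop
endfacet
facet normal 0.885 0.176 0.430
outer loop
vertex -1.071 2.141 -0.159
vertex -1.087 2.811 -0.4
vertex -2.043 3.079 1.458
endloop
endfacet
facet normal -0.437 -0.711 -0.551
outer loop
vertex 1.96 1.002 2.234
vertex 1.454 0.735 2.979
vertex 1.24 1.375 2.324
endloop
endfacet
facet normal 0.320 0.756 -0.571
outer loop
vertex 1.96 1.002 2.234
vertex 1.24 1.375 2.324
vertex 2.406 2.285 4.181
endloop
endfacet
facet normal -0.437 -0.710 -0.551
outer loop
vertex 1.24 1.375 2.324
vertex 1.454 0.735 2.979
vertex 0.681 1.266 2.908
endloop
endfacet
facet normal -0.385 0.901 -0.200
outer loop
vertex 1.24 1.375 2.324
vertex 0.681 1.266 2.908
vertex 2.406 2.285 4.181
endloop
endfacet
facet normal -0.437 -0.710 -0.552
outer loop
vertex 0.681 1.266 2.908
vertex 1.454 0.735 2.979
vertex 0.704 0.757 3.545
endloop
endfacet
facet normal -0.680 0.561 0.473
outer loop
vertex 0.681 1.266 2.908
vertex 0.704 0.757 3.545
vertex 2.406 2.285 4.181
endloop
endfacet
facet normal -0.437 -0.710 -0.552
outer loop
vertex 0.704 0.757 3.545
vertex 1.454 0.735 2.979
vertex 1.291 0.232 3.756
endloop
endfacet
facet normal -0.344 -0.007 0.939
outer loop
vertex 0.704 0.757 3.545
vertex 1.291 0.232 3.756
vertex 2.406 2.285 4.181
endloop
endfacet
facet normal -0.437 -0.711 -0.552
outer loop
vertex 1.291 0.232 3.756
vertex 1.454 0.735 2.979
vertex 2.001 0.086 3.382
endloop
endfacet
facet normal 0.370 -0.377 0.849
outer loop
vertex 1.291 0.232 3.756
vertex 2.001 0.086 3.382
vertex 2.406 2.285 4.181
endloop
endfacet
facet normal -0.436 -0.711 -0.552
outer loop
vertex 2.001 0.086 3.382
vertex 1.454 0.735 2.979
vertex 2.299 0.429 2.705
endloop
endfacet
facet normal 0.924 -0.269 0.271
outer loop
vertex 2.001 0.086 3.382
vertex 2.299 0.429 2.705
vertex 2.406 2.285 4.181
endloop
endfacet
facet normal -0.436 -0.711 -0.551
outer loop
vertex 2.299 0.429 2.705
vertex 1.454 0.735 2.979
vertex 1.96 1.002 2.234
endloop
endfacet
facet normal 0.902 0.236 -0.362
outer loop
vertex 2.299 0.429 2.705
vertex 1.96 1.002 2.234
vertex 2.406 2.285 4.181
endloop
endfacet
facet normal 0.346 -0.676 -0.650
outer loop
vertex -0.921 1.966 -2.126
vertex -1.475 1.89 -2.342
vertex -1.053 2.278 -2.521
endloop
endfacet
facet normal 0.701 0.655 0.283
outer loop
vertex -0.921 1.966 -2.126
vertex -1.053 2.278 -2.521
vertex -1.925 2.77 -1.498
endloop
endfacet
facet normal 0.346 -0.676 -0.650
outer loop
vertex -1.053 2.278 -2.521
vertex -1.475 1.89 -2.342
vertex -1.504 2.298 -2.782
endloop
endfacet
facet normal 0.203 0.939 -0.279
outer loop
vertex -1.053 2.278 -2.521
vertex -1.504 2.298 -2.782
vertex -1.925 2.77 -1.498
endloop
endfacet
facet normal 0.347 -0.676 -0.650
outer loop
vertex -1.504 2.298 -2.782
vertex -1.475 1.89 -2.342
vertex -1.932 2.011 -2.712
endloop
endfacet
facet normal -0.548 0.710 -0.441
outer loop
vertex -1.504 2.298 -2.782
vertex -1.932 2.011 -2.712
vertex -1.925 2.77 -1.498
endloop
endfacet
facet normal 0.346 -0.677 -0.649
outer loop
vertex -1.932 2.011 -2.712
vertex -1.475 1.89 -2.342
vertex -2.017 1.633 -2.363
endloop
endfacet
facet normal -0.986 0.144 -0.084
outer loop
vertex -1.932 2.011 -2.712
vertex -2.017 1.633 -2.363
vertex -1.925 2.77 -1.498
endloop
endfacet
facet normal 0.346 -0.677 -0.650
outer loop
vertex -2.017 1.633 -2.363
vertex -1.475 1.89 -2.342
vertex -1.693 1.449 -1.999
endloop
endfacet
facet normal -0.781 -0.337 0.525
outer loop
vertex -2.017 1.633 -2.363
vertex -1.693 1.449 -1.999
vertex -1.925 2.77 -1.498
endloop
endfacet
facet normal 0.345 -0.677 -0.650
outer loop
vertex -1.693 1.449 -1.999
vertex -1.475 1.89 -2.342
vertex -1.205 1.597 -1.894
endloop
endfacet
facet normal -0.088 -0.367 0.926
outer loop
vertex -1.693 1.449 -1.999
vertex -1.205 1.597 -1.894
vertex -1.925 2.77 -1.498
endloop
endfacet
facet normal 0.346 -0.676 -0.651
outer loop
vertex -1.205 1.597 -1.894
vertex -1.475 1.89 -2.342
vertex -0.921 1.966 -2.126
endloop
endfacet
facet normal 0.571 0.075 0.818
outer loop
vertex -1.205 1.597 -1.894
vertex -0.921 1.966 -2.126
vertex -1.925 2.77 -1.498
endloop
endfacet

endsolid


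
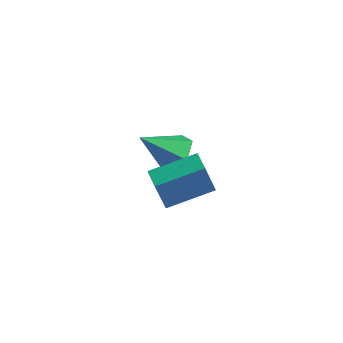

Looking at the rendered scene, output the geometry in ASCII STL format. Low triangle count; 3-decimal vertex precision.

solid 
facet normal -0.592 -0.760 -0.270
outer loop
vertex 3.52 -1.184 0.112
vertex 2.821 -0.633 0.094
vertex 3.778 -0.9 -1.255
endloop
endfacet
facet normal 0.785 -0.619 0.020
outer loop
vertex 4.879 0.513 -0.754
vertex 3.52 -1.184 0.112
vertex 3.778 -0.9 -1.255
endloop
endfacet
facet normal -0.592 -0.759 -0.270
outer loop
vertex 3.778 -0.9 -1.255
vertex 2.821 -0.633 0.094
vertex 3.08 -0.349 -1.273
endloop
endfacet
facet normal 0.182 0.199 -0.963
outer loop
vertex 3.08 -0.349 -1.273
vertex 4.879 0.513 -0.754
vertex 3.778 -0.9 -1.255
endloop
endfacet
facet normal -0.182 -0.200 0.963
outer loop
vertex 3.52 -1.184 0.112
vertex 3.922 0.78 0.595
vertex 2.821 -0.633 0.094
endloop
endfacet
facet normal 0.785 -0.619 0.020
outer loop
vertex 4.62 0.229 0.613
vertex 3.52 -1.184 0.112
vertex 4.879 0.513 -0.754
endloop
endfacet
facet normal -0.182 -0.199 0.963
outer loop
vertex 4.62 0.229 0.613
vertex 3.922 0.78 0.595
vertex 3.52 -1.184 0.112
endloop
endfacet
facet normal -0.785 0.619 -0.020
outer loop
vertex 2.821 -0.633 0.094
vertex 3.922 0.78 0.595
vertex 3.08 -0.349 -1.273
endloop
endfacet
facet normal 0.182 0.200 -0.963
outer loop
vertex 4.18 1.064 -0.772
vertex 4.879 0.513 -0.754
vertex 3.08 -0.349 -1.273
endloop
endfacet
facet normal -0.786 0.619 -0.020
outer loop
vertex 3.08 -0.349 -1.273
vertex 3.922 0.78 0.595
vertex 4.18 1.064 -0.772
endloop
endfacet
facet normal 0.592 0.760 0.270
outer loop
vertex 4.18 1.064 -0.772
vertex 4.62 0.229 0.613
vertex 4.879 0.513 -0.754
endloop
endfacet
facet normal 0.592 0.759 0.270
outer loop
vertex 3.922 0.78 0.595
vertex 4.62 0.229 0.613
vertex 4.18 1.064 -0.772
endloop
endfacet
facet normal 0.608 0.480 -0.632
outer loop
vertex 1.539 3.617 -3.623
vertex 0.787 4.022 -4.039
vertex 1.212 4.45 -3.305
endloop
endfacet
facet normal 0.398 -0.187 0.898
outer loop
vertex 1.539 3.617 -3.623
vertex 1.212 4.45 -3.305
vertex -0.307 3.158 -2.901
endloop
endfacet
facet normal 0.608 0.480 -0.632
outer loop
vertex 1.212 4.45 -3.305
vertex 0.787 4.022 -4.039
vertex 0.46 4.855 -3.721
endloop
endfacet
facet normal -0.199 0.498 0.844
outer loop
vertex 1.212 4.45 -3.305
vertex 0.46 4.855 -3.721
vertex -0.307 3.158 -2.901
endloop
endfacet
facet normal 0.608 0.480 -0.632
outer loop
vertex 0.46 4.855 -3.721
vertex 0.787 4.022 -4.039
vertex 0.035 4.427 -4.455
endloop
endfacet
facet normal -0.849 0.485 0.209
outer loop
vertex 0.46 4.855 -3.721
vertex 0.035 4.427 -4.455
vertex -0.307 3.158 -2.901
endloop
endfacet
facet normal 0.608 0.480 -0.632
outer loop
vertex 0.035 4.427 -4.455
vertex 0.787 4.022 -4.039
vertex 0.362 3.594 -4.773
endloop
endfacet
facet normal -0.903 -0.213 -0.372
outer loop
vertex 0.035 4.427 -4.455
vertex 0.362 3.594 -4.773
vertex -0.307 3.158 -2.901
endloop
endfacet
facet normal 0.608 0.480 -0.632
outer loop
vertex 0.362 3.594 -4.773
vertex 0.787 4.022 -4.039
vertex 1.114 3.189 -4.357
endloop
endfacet
facet normal -0.307 -0.897 -0.319
outer loop
vertex 0.362 3.594 -4.773
vertex 1.114 3.189 -4.357
vertex -0.307 3.158 -2.901
endloop
endfacet
facet normal 0.608 0.480 -0.632
outer loop
vertex 1.114 3.189 -4.357
vertex 0.787 4.022 -4.039
vertex 1.539 3.617 -3.623
endloop
endfacet
facet normal 0.344 -0.884 0.317
outer loop
vertex 1.114 3.189 -4.357
vertex 1.539 3.617 -3.623
vertex -0.307 3.158 -2.901
endloop
endfacet

endsolid


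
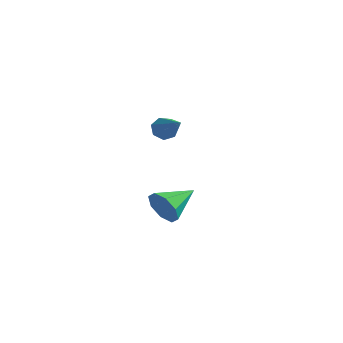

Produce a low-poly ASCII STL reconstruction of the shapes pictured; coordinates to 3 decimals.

solid 
facet normal -0.192 -0.935 -0.298
outer loop
vertex 1.125 1.812 -1.511
vertex 0.778 2.101 -2.195
vertex 1.537 1.877 -1.98
endloop
endfacet
facet normal 0.741 0.098 0.664
outer loop
vertex 1.125 1.812 -1.511
vertex 1.537 1.877 -1.98
vertex 1.082 3.579 -1.725
endloop
endfacet
facet normal -0.192 -0.935 -0.297
outer loop
vertex 1.537 1.877 -1.98
vertex 0.778 2.101 -2.195
vertex 1.504 2.073 -2.575
endloop
endfacet
facet normal 0.967 0.254 0.030
outer loop
vertex 1.537 1.877 -1.98
vertex 1.504 2.073 -2.575
vertex 1.082 3.579 -1.725
endloop
endfacet
facet normal -0.192 -0.935 -0.298
outer loop
vertex 1.504 2.073 -2.575
vertex 0.778 2.101 -2.195
vertex 1.045 2.286 -2.948
endloop
endfacet
facet normal 0.674 0.497 -0.546
outer loop
vertex 1.504 2.073 -2.575
vertex 1.045 2.286 -2.948
vertex 1.082 3.579 -1.725
endloop
endfacet
facet normal -0.192 -0.935 -0.298
outer loop
vertex 1.045 2.286 -2.948
vertex 0.778 2.101 -2.195
vertex 0.43 2.39 -2.879
endloop
endfacet
facet normal 0.035 0.686 -0.727
outer loop
vertex 1.045 2.286 -2.948
vertex 0.43 2.39 -2.879
vertex 1.082 3.579 -1.725
endloop
endfacet
facet normal -0.193 -0.935 -0.297
outer loop
vertex 0.43 2.39 -2.879
vertex 0.778 2.101 -2.195
vertex 0.019 2.326 -2.41
endloop
endfacet
facet normal -0.575 0.710 -0.407
outer loop
vertex 0.43 2.39 -2.879
vertex 0.019 2.326 -2.41
vertex 1.082 3.579 -1.725
endloop
endfacet
facet normal -0.193 -0.935 -0.297
outer loop
vertex 0.019 2.326 -2.41
vertex 0.778 2.101 -2.195
vertex 0.052 2.13 -1.814
endloop
endfacet
facet normal -0.800 0.555 0.227
outer loop
vertex 0.019 2.326 -2.41
vertex 0.052 2.13 -1.814
vertex 1.082 3.579 -1.725
endloop
endfacet
facet normal -0.193 -0.935 -0.297
outer loop
vertex 0.052 2.13 -1.814
vertex 0.778 2.101 -2.195
vertex 0.51 1.917 -1.442
endloop
endfacet
facet normal -0.508 0.311 0.803
outer loop
vertex 0.052 2.13 -1.814
vertex 0.51 1.917 -1.442
vertex 1.082 3.579 -1.725
endloop
endfacet
facet normal -0.193 -0.935 -0.297
outer loop
vertex 0.51 1.917 -1.442
vertex 0.778 2.101 -2.195
vertex 1.125 1.812 -1.511
endloop
endfacet
facet normal 0.131 0.122 0.984
outer loop
vertex 0.51 1.917 -1.442
vertex 1.125 1.812 -1.511
vertex 1.082 3.579 -1.725
endloop
endfacet
facet normal -0.761 0.423 -0.491
outer loop
vertex 1.67 1.024 1.881
vertex 1.515 1.264 2.328
vertex 1.851 1.439 1.958
endloop
endfacet
facet normal 0.699 -0.177 -0.693
outer loop
vertex 1.67 1.024 1.881
vertex 1.851 1.439 1.958
vertex 2.825 0.536 3.172
endloop
endfacet
facet normal -0.761 0.423 -0.491
outer loop
vertex 1.851 1.439 1.958
vertex 1.515 1.264 2.328
vertex 1.78 1.723 2.313
endloop
endfacet
facet normal 0.810 0.526 -0.259
outer loop
vertex 1.851 1.439 1.958
vertex 1.78 1.723 2.313
vertex 2.825 0.536 3.172
endloop
endfacet
facet normal -0.761 0.423 -0.492
outer loop
vertex 1.78 1.723 2.313
vertex 1.515 1.264 2.328
vertex 1.509 1.661 2.679
endloop
endfacet
facet normal 0.465 0.750 0.471
outer loop
vertex 1.78 1.723 2.313
vertex 1.509 1.661 2.679
vertex 2.825 0.536 3.172
endloop
endfacet
facet normal -0.762 0.423 -0.491
outer loop
vertex 1.509 1.661 2.679
vertex 1.515 1.264 2.328
vertex 1.243 1.3 2.781
endloop
endfacet
facet normal -0.077 0.323 0.943
outer loop
vertex 1.509 1.661 2.679
vertex 1.243 1.3 2.781
vertex 2.825 0.536 3.172
endloop
endfacet
facet normal -0.762 0.422 -0.491
outer loop
vertex 1.243 1.3 2.781
vertex 1.515 1.264 2.328
vertex 1.182 0.912 2.542
endloop
endfacet
facet normal -0.407 -0.432 0.805
outer loop
vertex 1.243 1.3 2.781
vertex 1.182 0.912 2.542
vertex 2.825 0.536 3.172
endloop
endfacet
facet normal -0.762 0.423 -0.491
outer loop
vertex 1.182 0.912 2.542
vertex 1.515 1.264 2.328
vertex 1.372 0.789 2.141
endloop
endfacet
facet normal -0.278 -0.947 0.159
outer loop
vertex 1.182 0.912 2.542
vertex 1.372 0.789 2.141
vertex 2.825 0.536 3.172
endloop
endfacet
facet normal -0.762 0.423 -0.491
outer loop
vertex 1.372 0.789 2.141
vertex 1.515 1.264 2.328
vertex 1.67 1.024 1.881
endloop
endfacet
facet normal 0.215 -0.834 -0.508
outer loop
vertex 1.372 0.789 2.141
vertex 1.67 1.024 1.881
vertex 2.825 0.536 3.172
endloop
endfacet

endsolid


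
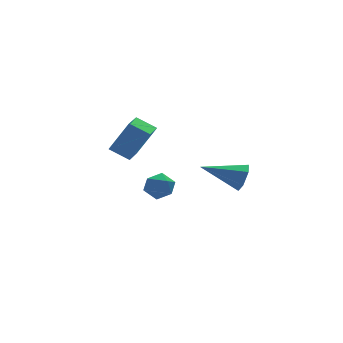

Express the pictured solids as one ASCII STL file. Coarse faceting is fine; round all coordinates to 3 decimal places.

solid 
facet normal 0.844 -0.426 -0.326
outer loop
vertex 4.506 -2.027 2.934
vertex 4.164 -2.215 2.294
vertex 4.518 -1.556 2.35
endloop
endfacet
facet normal 0.249 0.751 0.611
outer loop
vertex 4.506 -2.027 2.934
vertex 4.518 -1.556 2.35
vertex 2.476 -1.365 2.946
endloop
endfacet
facet normal 0.844 -0.426 -0.325
outer loop
vertex 4.518 -1.556 2.35
vertex 4.164 -2.215 2.294
vertex 4.176 -1.745 1.71
endloop
endfacet
facet normal 0.006 0.958 -0.286
outer loop
vertex 4.518 -1.556 2.35
vertex 4.176 -1.745 1.71
vertex 2.476 -1.365 2.946
endloop
endfacet
facet normal 0.844 -0.426 -0.325
outer loop
vertex 4.176 -1.745 1.71
vertex 4.164 -2.215 2.294
vertex 3.822 -2.404 1.654
endloop
endfacet
facet normal -0.503 0.338 -0.796
outer loop
vertex 4.176 -1.745 1.71
vertex 3.822 -2.404 1.654
vertex 2.476 -1.365 2.946
endloop
endfacet
facet normal 0.844 -0.425 -0.326
outer loop
vertex 3.822 -2.404 1.654
vertex 4.164 -2.215 2.294
vertex 3.81 -2.874 2.237
endloop
endfacet
facet normal -0.770 -0.489 -0.410
outer loop
vertex 3.822 -2.404 1.654
vertex 3.81 -2.874 2.237
vertex 2.476 -1.365 2.946
endloop
endfacet
facet normal 0.844 -0.425 -0.327
outer loop
vertex 3.81 -2.874 2.237
vertex 4.164 -2.215 2.294
vertex 4.153 -2.686 2.878
endloop
endfacet
facet normal -0.528 -0.696 0.487
outer loop
vertex 3.81 -2.874 2.237
vertex 4.153 -2.686 2.878
vertex 2.476 -1.365 2.946
endloop
endfacet
facet normal 0.844 -0.425 -0.327
outer loop
vertex 4.153 -2.686 2.878
vertex 4.164 -2.215 2.294
vertex 4.506 -2.027 2.934
endloop
endfacet
facet normal -0.019 -0.075 0.997
outer loop
vertex 4.153 -2.686 2.878
vertex 4.506 -2.027 2.934
vertex 2.476 -1.365 2.946
endloop
endfacet
facet normal -0.489 0.148 -0.859
outer loop
vertex 0.206 3.493 2.253
vertex 1.06 4.628 1.962
vertex 0.939 2.804 1.717
endloop
endfacet
facet normal -0.589 -0.783 0.201
outer loop
vertex 1.84 2.532 3.298
vertex 0.206 3.493 2.253
vertex 0.939 2.804 1.717
endloop
endfacet
facet normal -0.489 0.148 -0.859
outer loop
vertex 0.939 2.804 1.717
vertex 1.06 4.628 1.962
vertex 1.793 3.939 1.426
endloop
endfacet
facet normal 0.643 -0.604 -0.470
outer loop
vertex 1.793 3.939 1.426
vertex 1.84 2.532 3.298
vertex 0.939 2.804 1.717
endloop
endfacet
facet normal -0.643 0.604 0.470
outer loop
vertex 0.206 3.493 2.253
vertex 1.961 4.356 3.543
vertex 1.06 4.628 1.962
endloop
endfacet
facet normal -0.589 -0.783 0.201
outer loop
vertex 1.107 3.221 3.834
vertex 0.206 3.493 2.253
vertex 1.84 2.532 3.298
endloop
endfacet
facet normal -0.643 0.604 0.470
outer loop
vertex 1.107 3.221 3.834
vertex 1.961 4.356 3.543
vertex 0.206 3.493 2.253
endloop
endfacet
facet normal 0.589 0.783 -0.201
outer loop
vertex 1.06 4.628 1.962
vertex 1.961 4.356 3.543
vertex 1.793 3.939 1.426
endloop
endfacet
facet normal 0.643 -0.604 -0.470
outer loop
vertex 2.694 3.667 3.007
vertex 1.84 2.532 3.298
vertex 1.793 3.939 1.426
endloop
endfacet
facet normal 0.589 0.783 -0.201
outer loop
vertex 1.793 3.939 1.426
vertex 1.961 4.356 3.543
vertex 2.694 3.667 3.007
endloop
endfacet
facet normal 0.489 -0.148 0.859
outer loop
vertex 2.694 3.667 3.007
vertex 1.107 3.221 3.834
vertex 1.84 2.532 3.298
endloop
endfacet
facet normal 0.489 -0.148 0.859
outer loop
vertex 1.961 4.356 3.543
vertex 1.107 3.221 3.834
vertex 2.694 3.667 3.007
endloop
endfacet
facet normal -0.832 0.404 0.380
outer loop
vertex 0.991 1.407 0.427
vertex 1.26 1.267 1.166
vertex 1.43 1.958 0.803
endloop
endfacet
facet normal -0.667 0.702 -0.249
outer loop
vertex 0.991 1.407 0.427
vertex 1.43 1.958 0.803
vertex 1.558 1.805 0.029
endloop
endfacet
facet normal -0.648 0.183 -0.739
outer loop
vertex 0.991 1.407 0.427
vertex 1.558 1.805 0.029
vertex 1.467 1.02 -0.086
endloop
endfacet
facet normal -0.800 -0.434 -0.415
outer loop
vertex 0.991 1.407 0.427
vertex 1.467 1.02 -0.086
vertex 1.283 0.687 0.617
endloop
endfacet
facet normal -0.914 -0.298 0.276
outer loop
vertex 0.991 1.407 0.427
vertex 1.283 0.687 0.617
vertex 1.26 1.267 1.166
endloop
endfacet
facet normal -0.014 0.980 -0.196
outer loop
vertex 1.558 1.805 0.029
vertex 1.43 1.958 0.803
vertex 2.177 1.913 0.523
endloop
endfacet
facet normal -0.280 0.500 0.820
outer loop
vertex 1.43 1.958 0.803
vertex 1.26 1.267 1.166
vertex 1.993 1.58 1.226
endloop
endfacet
facet normal -0.411 -0.635 0.654
outer loop
vertex 1.26 1.267 1.166
vertex 1.283 0.687 0.617
vertex 1.902 0.795 1.111
endloop
endfacet
facet normal -0.226 -0.856 -0.465
outer loop
vertex 1.283 0.687 0.617
vertex 1.467 1.02 -0.086
vertex 2.03 0.642 0.337
endloop
endfacet
facet normal 0.020 0.143 -0.990
outer loop
vertex 1.467 1.02 -0.086
vertex 1.558 1.805 0.029
vertex 2.2 1.333 -0.026
endloop
endfacet
facet normal 0.800 0.434 0.415
outer loop
vertex 2.469 1.193 0.713
vertex 2.177 1.913 0.523
vertex 1.993 1.58 1.226
endloop
endfacet
facet normal 0.648 -0.183 0.739
outer loop
vertex 2.469 1.193 0.713
vertex 1.993 1.58 1.226
vertex 1.902 0.795 1.111
endloop
endfacet
facet normal 0.667 -0.702 0.249
outer loop
vertex 2.469 1.193 0.713
vertex 1.902 0.795 1.111
vertex 2.03 0.642 0.337
endloop
endfacet
facet normal 0.832 -0.404 -0.380
outer loop
vertex 2.469 1.193 0.713
vertex 2.03 0.642 0.337
vertex 2.2 1.333 -0.026
endloop
endfacet
facet normal 0.914 0.298 -0.276
outer loop
vertex 2.469 1.193 0.713
vertex 2.2 1.333 -0.026
vertex 2.177 1.913 0.523
endloop
endfacet
facet normal 0.226 0.856 0.465
outer loop
vertex 1.993 1.58 1.226
vertex 2.177 1.913 0.523
vertex 1.43 1.958 0.803
endloop
endfacet
facet normal -0.020 -0.143 0.990
outer loop
vertex 1.902 0.795 1.111
vertex 1.993 1.58 1.226
vertex 1.26 1.267 1.166
endloop
endfacet
facet normal 0.014 -0.980 0.196
outer loop
vertex 2.03 0.642 0.337
vertex 1.902 0.795 1.111
vertex 1.283 0.687 0.617
endloop
endfacet
facet normal 0.280 -0.500 -0.820
outer loop
vertex 2.2 1.333 -0.026
vertex 2.03 0.642 0.337
vertex 1.467 1.02 -0.086
endloop
endfacet
facet normal 0.411 0.635 -0.654
outer loop
vertex 2.177 1.913 0.523
vertex 2.2 1.333 -0.026
vertex 1.558 1.805 0.029
endloop
endfacet

endsolid


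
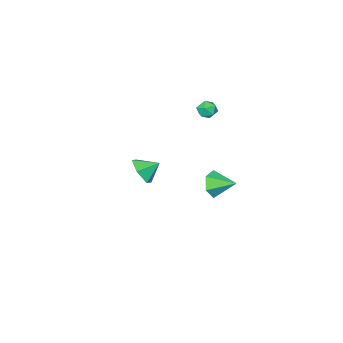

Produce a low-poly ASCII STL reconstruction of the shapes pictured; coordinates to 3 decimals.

solid 
facet normal 0.687 -0.511 -0.517
outer loop
vertex 4.442 1.527 2.759
vertex 4.16 1.909 2.006
vertex 4.805 2.292 2.485
endloop
endfacet
facet normal 0.066 0.308 0.949
outer loop
vertex 4.442 1.527 2.759
vertex 4.805 2.292 2.485
vertex 3.46 2.431 2.534
endloop
endfacet
facet normal 0.687 -0.511 -0.517
outer loop
vertex 4.805 2.292 2.485
vertex 4.16 1.909 2.006
vertex 4.523 2.674 1.733
endloop
endfacet
facet normal 0.108 0.902 0.418
outer loop
vertex 4.805 2.292 2.485
vertex 4.523 2.674 1.733
vertex 3.46 2.431 2.534
endloop
endfacet
facet normal 0.687 -0.511 -0.517
outer loop
vertex 4.523 2.674 1.733
vertex 4.16 1.909 2.006
vertex 3.878 2.291 1.254
endloop
endfacet
facet normal -0.372 0.902 -0.220
outer loop
vertex 4.523 2.674 1.733
vertex 3.878 2.291 1.254
vertex 3.46 2.431 2.534
endloop
endfacet
facet normal 0.687 -0.511 -0.517
outer loop
vertex 3.878 2.291 1.254
vertex 4.16 1.909 2.006
vertex 3.515 1.526 1.528
endloop
endfacet
facet normal -0.894 0.308 -0.326
outer loop
vertex 3.878 2.291 1.254
vertex 3.515 1.526 1.528
vertex 3.46 2.431 2.534
endloop
endfacet
facet normal 0.687 -0.511 -0.517
outer loop
vertex 3.515 1.526 1.528
vertex 4.16 1.909 2.006
vertex 3.797 1.144 2.28
endloop
endfacet
facet normal -0.936 -0.286 0.206
outer loop
vertex 3.515 1.526 1.528
vertex 3.797 1.144 2.28
vertex 3.46 2.431 2.534
endloop
endfacet
facet normal 0.687 -0.511 -0.517
outer loop
vertex 3.797 1.144 2.28
vertex 4.16 1.909 2.006
vertex 4.442 1.527 2.759
endloop
endfacet
facet normal -0.456 -0.286 0.843
outer loop
vertex 3.797 1.144 2.28
vertex 4.442 1.527 2.759
vertex 3.46 2.431 2.534
endloop
endfacet
facet normal 0.341 -0.878 -0.336
outer loop
vertex -1.271 1.368 -2.998
vertex -1.657 0.959 -2.32
vertex -2.098 1.076 -3.073
endloop
endfacet
facet normal -0.198 0.729 -0.656
outer loop
vertex -1.271 1.368 -2.998
vertex -2.098 1.076 -3.073
vertex -2.123 2.161 -1.86
endloop
endfacet
facet normal 0.341 -0.878 -0.336
outer loop
vertex -2.098 1.076 -3.073
vertex -1.657 0.959 -2.32
vertex -2.483 0.667 -2.396
endloop
endfacet
facet normal -0.893 0.327 -0.310
outer loop
vertex -2.098 1.076 -3.073
vertex -2.483 0.667 -2.396
vertex -2.123 2.161 -1.86
endloop
endfacet
facet normal 0.341 -0.878 -0.336
outer loop
vertex -2.483 0.667 -2.396
vertex -1.657 0.959 -2.32
vertex -2.042 0.55 -1.643
endloop
endfacet
facet normal -0.861 0.025 0.508
outer loop
vertex -2.483 0.667 -2.396
vertex -2.042 0.55 -1.643
vertex -2.123 2.161 -1.86
endloop
endfacet
facet normal 0.340 -0.878 -0.337
outer loop
vertex -2.042 0.55 -1.643
vertex -1.657 0.959 -2.32
vertex -1.215 0.841 -1.568
endloop
endfacet
facet normal -0.133 0.126 0.983
outer loop
vertex -2.042 0.55 -1.643
vertex -1.215 0.841 -1.568
vertex -2.123 2.161 -1.86
endloop
endfacet
facet normal 0.340 -0.878 -0.337
outer loop
vertex -1.215 0.841 -1.568
vertex -1.657 0.959 -2.32
vertex -0.83 1.25 -2.245
endloop
endfacet
facet normal 0.561 0.527 0.638
outer loop
vertex -1.215 0.841 -1.568
vertex -0.83 1.25 -2.245
vertex -2.123 2.161 -1.86
endloop
endfacet
facet normal 0.340 -0.878 -0.337
outer loop
vertex -0.83 1.25 -2.245
vertex -1.657 0.959 -2.32
vertex -1.271 1.368 -2.998
endloop
endfacet
facet normal 0.530 0.829 -0.181
outer loop
vertex -0.83 1.25 -2.245
vertex -1.271 1.368 -2.998
vertex -2.123 2.161 -1.86
endloop
endfacet
facet normal -0.846 0.421 0.327
outer loop
vertex -3.619 -0.765 1.566
vertex -3.696 -1.238 1.976
vertex -3.374 -0.724 2.146
endloop
endfacet
facet normal -0.386 0.917 0.098
outer loop
vertex -3.619 -0.765 1.566
vertex -3.374 -0.724 2.146
vertex -3.04 -0.53 1.648
endloop
endfacet
facet normal -0.233 0.778 -0.584
outer loop
vertex -3.619 -0.765 1.566
vertex -3.04 -0.53 1.648
vertex -3.155 -0.924 1.169
endloop
endfacet
facet normal -0.599 0.193 -0.777
outer loop
vertex -3.619 -0.765 1.566
vertex -3.155 -0.924 1.169
vertex -3.561 -1.363 1.373
endloop
endfacet
facet normal -0.977 -0.026 -0.213
outer loop
vertex -3.619 -0.765 1.566
vertex -3.561 -1.363 1.373
vertex -3.696 -1.238 1.976
endloop
endfacet
facet normal 0.215 0.853 0.476
outer loop
vertex -3.04 -0.53 1.648
vertex -3.374 -0.724 2.146
vertex -2.759 -0.857 2.107
endloop
endfacet
facet normal -0.529 0.051 0.847
outer loop
vertex -3.374 -0.724 2.146
vertex -3.696 -1.238 1.976
vertex -3.165 -1.296 2.311
endloop
endfacet
facet normal -0.740 -0.672 -0.026
outer loop
vertex -3.696 -1.238 1.976
vertex -3.561 -1.363 1.373
vertex -3.28 -1.69 1.832
endloop
endfacet
facet normal -0.128 -0.318 -0.939
outer loop
vertex -3.561 -1.363 1.373
vertex -3.155 -0.924 1.169
vertex -2.946 -1.496 1.334
endloop
endfacet
facet normal 0.464 0.626 -0.627
outer loop
vertex -3.155 -0.924 1.169
vertex -3.04 -0.53 1.648
vertex -2.624 -0.982 1.504
endloop
endfacet
facet normal 0.599 -0.193 0.777
outer loop
vertex -2.701 -1.455 1.914
vertex -2.759 -0.857 2.107
vertex -3.165 -1.296 2.311
endloop
endfacet
facet normal 0.233 -0.778 0.584
outer loop
vertex -2.701 -1.455 1.914
vertex -3.165 -1.296 2.311
vertex -3.28 -1.69 1.832
endloop
endfacet
facet normal 0.386 -0.917 -0.098
outer loop
vertex -2.701 -1.455 1.914
vertex -3.28 -1.69 1.832
vertex -2.946 -1.496 1.334
endloop
endfacet
facet normal 0.846 -0.421 -0.327
outer loop
vertex -2.701 -1.455 1.914
vertex -2.946 -1.496 1.334
vertex -2.624 -0.982 1.504
endloop
endfacet
facet normal 0.977 0.026 0.213
outer loop
vertex -2.701 -1.455 1.914
vertex -2.624 -0.982 1.504
vertex -2.759 -0.857 2.107
endloop
endfacet
facet normal 0.128 0.318 0.939
outer loop
vertex -3.165 -1.296 2.311
vertex -2.759 -0.857 2.107
vertex -3.374 -0.724 2.146
endloop
endfacet
facet normal -0.464 -0.626 0.627
outer loop
vertex -3.28 -1.69 1.832
vertex -3.165 -1.296 2.311
vertex -3.696 -1.238 1.976
endloop
endfacet
facet normal -0.215 -0.853 -0.476
outer loop
vertex -2.946 -1.496 1.334
vertex -3.28 -1.69 1.832
vertex -3.561 -1.363 1.373
endloop
endfacet
facet normal 0.529 -0.051 -0.847
outer loop
vertex -2.624 -0.982 1.504
vertex -2.946 -1.496 1.334
vertex -3.155 -0.924 1.169
endloop
endfacet
facet normal 0.740 0.672 0.026
outer loop
vertex -2.759 -0.857 2.107
vertex -2.624 -0.982 1.504
vertex -3.04 -0.53 1.648
endloop
endfacet

endsolid
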